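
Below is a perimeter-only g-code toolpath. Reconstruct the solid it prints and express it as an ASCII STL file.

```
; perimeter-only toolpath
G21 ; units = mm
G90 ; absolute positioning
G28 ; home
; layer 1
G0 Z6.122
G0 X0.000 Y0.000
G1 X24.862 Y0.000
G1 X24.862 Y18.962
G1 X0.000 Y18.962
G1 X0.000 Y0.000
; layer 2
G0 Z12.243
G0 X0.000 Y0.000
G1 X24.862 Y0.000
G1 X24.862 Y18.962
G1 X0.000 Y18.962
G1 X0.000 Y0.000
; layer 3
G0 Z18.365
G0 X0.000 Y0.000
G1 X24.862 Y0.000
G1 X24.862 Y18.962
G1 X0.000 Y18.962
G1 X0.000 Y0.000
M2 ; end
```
solid part
  facet normal 0.0000 0.0000 -1.0000
    outer loop
      vertex 24.862 18.962 0.000
      vertex 24.862 0.000 0.000
      vertex 0.000 0.000 0.000
    endloop
  endfacet
  facet normal 0.0000 0.0000 -1.0000
    outer loop
      vertex 0.000 18.962 0.000
      vertex 24.862 18.962 0.000
      vertex 0.000 0.000 0.000
    endloop
  endfacet
  facet normal 0.0000 0.0000 1.0000
    outer loop
      vertex 0.000 0.000 18.365
      vertex 24.862 0.000 18.365
      vertex 24.862 18.962 18.365
    endloop
  endfacet
  facet normal 0.0000 0.0000 1.0000
    outer loop
      vertex 0.000 0.000 18.365
      vertex 24.862 18.962 18.365
      vertex 0.000 18.962 18.365
    endloop
  endfacet
  facet normal 0.0000 -1.0000 0.0000
    outer loop
      vertex 0.000 0.000 0.000
      vertex 24.862 0.000 0.000
      vertex 24.862 0.000 18.365
    endloop
  endfacet
  facet normal 0.0000 -1.0000 0.0000
    outer loop
      vertex 0.000 0.000 0.000
      vertex 24.862 0.000 18.365
      vertex 0.000 0.000 18.365
    endloop
  endfacet
  facet normal 0.0000 1.0000 0.0000
    outer loop
      vertex 24.862 18.962 18.365
      vertex 24.862 18.962 0.000
      vertex 0.000 18.962 0.000
    endloop
  endfacet
  facet normal 0.0000 1.0000 0.0000
    outer loop
      vertex 0.000 18.962 18.365
      vertex 24.862 18.962 18.365
      vertex 0.000 18.962 0.000
    endloop
  endfacet
  facet normal -1.0000 0.0000 0.0000
    outer loop
      vertex 0.000 18.962 18.365
      vertex 0.000 18.962 0.000
      vertex 0.000 0.000 0.000
    endloop
  endfacet
  facet normal -1.0000 0.0000 0.0000
    outer loop
      vertex 0.000 0.000 18.365
      vertex 0.000 18.962 18.365
      vertex 0.000 0.000 0.000
    endloop
  endfacet
  facet normal 1.0000 0.0000 0.0000
    outer loop
      vertex 24.862 0.000 0.000
      vertex 24.862 18.962 0.000
      vertex 24.862 18.962 18.365
    endloop
  endfacet
  facet normal 1.0000 0.0000 0.0000
    outer loop
      vertex 24.862 0.000 0.000
      vertex 24.862 18.962 18.365
      vertex 24.862 0.000 18.365
    endloop
  endfacet
endsolid part

The G0 Z moves step by Δz≈6.122 mm. Every layer's G1 loop is the same polygon, so the solid is a straight extrusion of it from z=0 to z≈18.4. Closing with flat bottom and top caps and triangulating gives 12 facets — a rectangular box, roughly 24.9 × 19 mm footprint and 18.4 mm tall.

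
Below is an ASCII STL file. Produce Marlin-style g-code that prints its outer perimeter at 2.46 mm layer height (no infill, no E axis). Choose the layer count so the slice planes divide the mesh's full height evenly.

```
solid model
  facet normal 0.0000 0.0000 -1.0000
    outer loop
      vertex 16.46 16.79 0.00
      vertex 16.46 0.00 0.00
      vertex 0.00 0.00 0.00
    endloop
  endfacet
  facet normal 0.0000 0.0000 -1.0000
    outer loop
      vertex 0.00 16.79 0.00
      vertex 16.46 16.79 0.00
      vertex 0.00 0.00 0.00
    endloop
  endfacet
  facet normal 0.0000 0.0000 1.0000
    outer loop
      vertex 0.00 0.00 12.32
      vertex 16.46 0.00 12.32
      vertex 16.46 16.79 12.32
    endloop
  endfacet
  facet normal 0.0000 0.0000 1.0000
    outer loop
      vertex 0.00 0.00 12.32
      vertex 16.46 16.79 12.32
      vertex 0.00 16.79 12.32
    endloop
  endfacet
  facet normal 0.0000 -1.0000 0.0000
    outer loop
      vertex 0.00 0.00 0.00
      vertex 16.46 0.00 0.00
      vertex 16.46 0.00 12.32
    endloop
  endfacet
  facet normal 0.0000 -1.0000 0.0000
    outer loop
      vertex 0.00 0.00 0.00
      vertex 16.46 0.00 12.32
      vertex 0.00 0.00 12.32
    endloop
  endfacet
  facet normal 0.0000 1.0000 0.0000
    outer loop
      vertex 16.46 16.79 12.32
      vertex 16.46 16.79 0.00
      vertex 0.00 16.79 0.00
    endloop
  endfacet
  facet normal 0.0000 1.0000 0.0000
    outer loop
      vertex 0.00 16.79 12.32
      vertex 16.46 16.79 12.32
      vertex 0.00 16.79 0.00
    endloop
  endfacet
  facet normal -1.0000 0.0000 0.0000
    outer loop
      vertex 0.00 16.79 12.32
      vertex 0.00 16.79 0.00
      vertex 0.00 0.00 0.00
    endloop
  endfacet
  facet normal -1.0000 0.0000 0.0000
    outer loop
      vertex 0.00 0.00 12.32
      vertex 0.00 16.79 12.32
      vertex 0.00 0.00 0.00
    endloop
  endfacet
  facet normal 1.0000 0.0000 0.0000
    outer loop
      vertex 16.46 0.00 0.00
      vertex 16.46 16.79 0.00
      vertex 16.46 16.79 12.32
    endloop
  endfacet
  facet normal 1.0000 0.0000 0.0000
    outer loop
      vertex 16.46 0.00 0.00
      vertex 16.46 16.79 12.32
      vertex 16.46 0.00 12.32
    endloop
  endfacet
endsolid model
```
; perimeter-only toolpath
G21 ; units = mm
G90 ; absolute positioning
G28 ; home
; layer 1
G0 Z2.46
G0 X0.00 Y0.00
G1 X16.46 Y0.00
G1 X16.46 Y16.79
G1 X0.00 Y16.79
G1 X0.00 Y0.00
; layer 2
G0 Z4.93
G0 X0.00 Y0.00
G1 X16.46 Y0.00
G1 X16.46 Y16.79
G1 X0.00 Y16.79
G1 X0.00 Y0.00
; layer 3
G0 Z7.39
G0 X0.00 Y0.00
G1 X16.46 Y0.00
G1 X16.46 Y16.79
G1 X0.00 Y16.79
G1 X0.00 Y0.00
; layer 4
G0 Z9.86
G0 X0.00 Y0.00
G1 X16.46 Y0.00
G1 X16.46 Y16.79
G1 X0.00 Y16.79
G1 X0.00 Y0.00
; layer 5
G0 Z12.32
G0 X0.00 Y0.00
G1 X16.46 Y0.00
G1 X16.46 Y16.79
G1 X0.00 Y16.79
G1 X0.00 Y0.00
M2 ; end

The solid is a rectangular box, roughly 16.5 × 16.8 mm footprint and 12.3 mm tall. Slicing at Δz = 2.46 mm — 5 equal slices spanning the solid's height, so layer i sits at z = i·h/5 — gives 5 non-empty perimeters. Each is a 4-segment closed polygon; G0 lifts to the layer z and rapids to the start vertex, then G1 traces the edges.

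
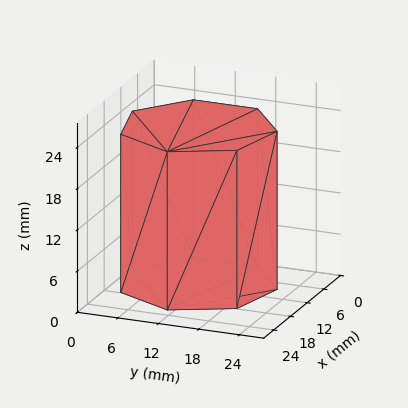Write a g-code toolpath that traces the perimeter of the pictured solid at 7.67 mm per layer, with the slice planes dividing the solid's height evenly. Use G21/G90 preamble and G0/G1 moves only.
Reading the render: the shape is a regular 7-sided prism (a cylinder approximated with 7 flat sides), circumscribed radius ≈ 11 mm, height ≈ 23 mm (dimensions read to the nearest mm from the axis ticks). For the g-code, the solid's height is divided into equal slices at the stated Δz and each level perimeter traced with G1 moves after a G0 lift.

; perimeter-only toolpath
G21 ; units = mm
G90 ; absolute positioning
G28 ; home
; layer 1
G0 Z7.67
G0 X22.00 Y11.00
G1 X17.86 Y19.60
G1 X8.55 Y21.72
G1 X1.09 Y15.77
G1 X1.09 Y6.23
G1 X8.55 Y0.28
G1 X17.86 Y2.40
G1 X22.00 Y11.00
; layer 2
G0 Z15.33
G0 X22.00 Y11.00
G1 X17.86 Y19.60
G1 X8.55 Y21.72
G1 X1.09 Y15.77
G1 X1.09 Y6.23
G1 X8.55 Y0.28
G1 X17.86 Y2.40
G1 X22.00 Y11.00
; layer 3
G0 Z23.00
G0 X22.00 Y11.00
G1 X17.86 Y19.60
G1 X8.55 Y21.72
G1 X1.09 Y15.77
G1 X1.09 Y6.23
G1 X8.55 Y0.28
G1 X17.86 Y2.40
G1 X22.00 Y11.00
M2 ; end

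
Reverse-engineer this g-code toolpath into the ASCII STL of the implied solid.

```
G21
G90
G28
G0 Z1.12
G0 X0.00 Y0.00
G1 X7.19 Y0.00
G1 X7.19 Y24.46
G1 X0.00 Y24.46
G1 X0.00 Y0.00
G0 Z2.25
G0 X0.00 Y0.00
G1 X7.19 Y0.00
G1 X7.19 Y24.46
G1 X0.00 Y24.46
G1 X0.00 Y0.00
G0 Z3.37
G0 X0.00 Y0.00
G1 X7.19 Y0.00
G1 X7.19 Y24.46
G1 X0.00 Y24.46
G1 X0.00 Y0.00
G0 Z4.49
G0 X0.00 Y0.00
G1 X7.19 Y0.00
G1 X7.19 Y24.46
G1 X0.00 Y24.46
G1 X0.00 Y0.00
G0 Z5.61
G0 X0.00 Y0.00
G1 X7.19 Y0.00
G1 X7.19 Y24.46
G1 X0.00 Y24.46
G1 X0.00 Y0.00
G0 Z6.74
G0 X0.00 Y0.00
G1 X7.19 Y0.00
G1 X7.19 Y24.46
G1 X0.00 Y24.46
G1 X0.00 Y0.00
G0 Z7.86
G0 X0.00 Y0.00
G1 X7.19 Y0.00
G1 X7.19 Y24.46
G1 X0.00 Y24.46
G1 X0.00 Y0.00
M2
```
solid part
  facet normal 0.0000 0.0000 -1.0000
    outer loop
      vertex 7.19 24.46 0.00
      vertex 7.19 0.00 0.00
      vertex 0.00 0.00 0.00
    endloop
  endfacet
  facet normal 0.0000 0.0000 -1.0000
    outer loop
      vertex 0.00 24.46 0.00
      vertex 7.19 24.46 0.00
      vertex 0.00 0.00 0.00
    endloop
  endfacet
  facet normal 0.0000 0.0000 1.0000
    outer loop
      vertex 0.00 0.00 7.86
      vertex 7.19 0.00 7.86
      vertex 7.19 24.46 7.86
    endloop
  endfacet
  facet normal 0.0000 0.0000 1.0000
    outer loop
      vertex 0.00 0.00 7.86
      vertex 7.19 24.46 7.86
      vertex 0.00 24.46 7.86
    endloop
  endfacet
  facet normal 0.0000 -1.0000 0.0000
    outer loop
      vertex 0.00 0.00 0.00
      vertex 7.19 0.00 0.00
      vertex 7.19 0.00 7.86
    endloop
  endfacet
  facet normal 0.0000 -1.0000 0.0000
    outer loop
      vertex 0.00 0.00 0.00
      vertex 7.19 0.00 7.86
      vertex 0.00 0.00 7.86
    endloop
  endfacet
  facet normal 0.0000 1.0000 0.0000
    outer loop
      vertex 7.19 24.46 7.86
      vertex 7.19 24.46 0.00
      vertex 0.00 24.46 0.00
    endloop
  endfacet
  facet normal 0.0000 1.0000 0.0000
    outer loop
      vertex 0.00 24.46 7.86
      vertex 7.19 24.46 7.86
      vertex 0.00 24.46 0.00
    endloop
  endfacet
  facet normal -1.0000 0.0000 0.0000
    outer loop
      vertex 0.00 24.46 7.86
      vertex 0.00 24.46 0.00
      vertex 0.00 0.00 0.00
    endloop
  endfacet
  facet normal -1.0000 0.0000 0.0000
    outer loop
      vertex 0.00 0.00 7.86
      vertex 0.00 24.46 7.86
      vertex 0.00 0.00 0.00
    endloop
  endfacet
  facet normal 1.0000 0.0000 0.0000
    outer loop
      vertex 7.19 0.00 0.00
      vertex 7.19 24.46 0.00
      vertex 7.19 24.46 7.86
    endloop
  endfacet
  facet normal 1.0000 0.0000 0.0000
    outer loop
      vertex 7.19 0.00 0.00
      vertex 7.19 24.46 7.86
      vertex 7.19 0.00 7.86
    endloop
  endfacet
endsolid part

The G0 Z moves step by Δz≈1.12 mm. Every layer's G1 loop is the same polygon, so the solid is a straight extrusion of it from z=0 to z≈7.86. Closing with flat bottom and top caps and triangulating gives 12 facets — a rectangular box, roughly 7.19 × 24.5 mm footprint and 7.86 mm tall.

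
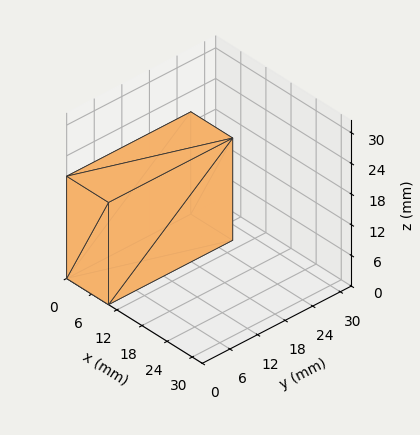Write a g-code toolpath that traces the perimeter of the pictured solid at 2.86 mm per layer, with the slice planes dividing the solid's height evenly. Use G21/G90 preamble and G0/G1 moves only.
Reading the render: the shape is a rectangular box, roughly 10 × 27 mm footprint and 20 mm tall (dimensions read to the nearest mm from the axis ticks). For the g-code, the solid's height is divided into equal slices at the stated Δz and each level perimeter traced with G1 moves after a G0 lift.

; perimeter-only toolpath
G21 ; units = mm
G90 ; absolute positioning
G28 ; home
; layer 1
G0 Z2.86
G0 X0.00 Y0.00
G1 X10.00 Y0.00
G1 X10.00 Y27.00
G1 X0.00 Y27.00
G1 X0.00 Y0.00
; layer 2
G0 Z5.71
G0 X0.00 Y0.00
G1 X10.00 Y0.00
G1 X10.00 Y27.00
G1 X0.00 Y27.00
G1 X0.00 Y0.00
; layer 3
G0 Z8.57
G0 X0.00 Y0.00
G1 X10.00 Y0.00
G1 X10.00 Y27.00
G1 X0.00 Y27.00
G1 X0.00 Y0.00
; layer 4
G0 Z11.43
G0 X0.00 Y0.00
G1 X10.00 Y0.00
G1 X10.00 Y27.00
G1 X0.00 Y27.00
G1 X0.00 Y0.00
; layer 5
G0 Z14.29
G0 X0.00 Y0.00
G1 X10.00 Y0.00
G1 X10.00 Y27.00
G1 X0.00 Y27.00
G1 X0.00 Y0.00
; layer 6
G0 Z17.14
G0 X0.00 Y0.00
G1 X10.00 Y0.00
G1 X10.00 Y27.00
G1 X0.00 Y27.00
G1 X0.00 Y0.00
; layer 7
G0 Z20.00
G0 X0.00 Y0.00
G1 X10.00 Y0.00
G1 X10.00 Y27.00
G1 X0.00 Y27.00
G1 X0.00 Y0.00
M2 ; end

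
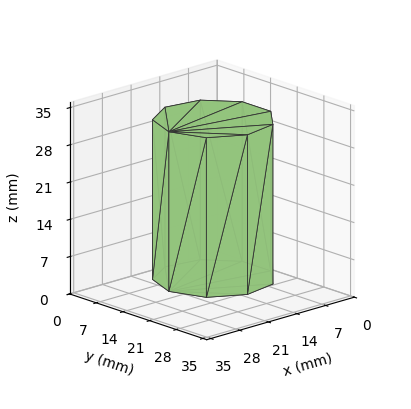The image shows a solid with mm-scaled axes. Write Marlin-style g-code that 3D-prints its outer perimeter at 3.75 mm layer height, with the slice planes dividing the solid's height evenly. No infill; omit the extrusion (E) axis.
Reading the render: the shape is a regular 9-sided prism (a cylinder approximated with 9 flat sides), circumscribed radius ≈ 11 mm, height ≈ 30 mm (dimensions read to the nearest mm from the axis ticks). For the g-code, the solid's height is divided into equal slices at the stated Δz and each level perimeter traced with G1 moves after a G0 lift.

; perimeter-only toolpath
G21 ; units = mm
G90 ; absolute positioning
G28 ; home
; layer 1
G0 Z3.75
G0 X22.00 Y11.00
G1 X19.43 Y18.07
G1 X12.91 Y21.83
G1 X5.50 Y20.53
G1 X0.66 Y14.76
G1 X0.66 Y7.24
G1 X5.50 Y1.47
G1 X12.91 Y0.17
G1 X19.43 Y3.93
G1 X22.00 Y11.00
; layer 2
G0 Z7.50
G0 X22.00 Y11.00
G1 X19.43 Y18.07
G1 X12.91 Y21.83
G1 X5.50 Y20.53
G1 X0.66 Y14.76
G1 X0.66 Y7.24
G1 X5.50 Y1.47
G1 X12.91 Y0.17
G1 X19.43 Y3.93
G1 X22.00 Y11.00
; layer 3
G0 Z11.25
G0 X22.00 Y11.00
G1 X19.43 Y18.07
G1 X12.91 Y21.83
G1 X5.50 Y20.53
G1 X0.66 Y14.76
G1 X0.66 Y7.24
G1 X5.50 Y1.47
G1 X12.91 Y0.17
G1 X19.43 Y3.93
G1 X22.00 Y11.00
; layer 4
G0 Z15.00
G0 X22.00 Y11.00
G1 X19.43 Y18.07
G1 X12.91 Y21.83
G1 X5.50 Y20.53
G1 X0.66 Y14.76
G1 X0.66 Y7.24
G1 X5.50 Y1.47
G1 X12.91 Y0.17
G1 X19.43 Y3.93
G1 X22.00 Y11.00
; layer 5
G0 Z18.75
G0 X22.00 Y11.00
G1 X19.43 Y18.07
G1 X12.91 Y21.83
G1 X5.50 Y20.53
G1 X0.66 Y14.76
G1 X0.66 Y7.24
G1 X5.50 Y1.47
G1 X12.91 Y0.17
G1 X19.43 Y3.93
G1 X22.00 Y11.00
; layer 6
G0 Z22.50
G0 X22.00 Y11.00
G1 X19.43 Y18.07
G1 X12.91 Y21.83
G1 X5.50 Y20.53
G1 X0.66 Y14.76
G1 X0.66 Y7.24
G1 X5.50 Y1.47
G1 X12.91 Y0.17
G1 X19.43 Y3.93
G1 X22.00 Y11.00
; layer 7
G0 Z26.25
G0 X22.00 Y11.00
G1 X19.43 Y18.07
G1 X12.91 Y21.83
G1 X5.50 Y20.53
G1 X0.66 Y14.76
G1 X0.66 Y7.24
G1 X5.50 Y1.47
G1 X12.91 Y0.17
G1 X19.43 Y3.93
G1 X22.00 Y11.00
; layer 8
G0 Z30.00
G0 X22.00 Y11.00
G1 X19.43 Y18.07
G1 X12.91 Y21.83
G1 X5.50 Y20.53
G1 X0.66 Y14.76
G1 X0.66 Y7.24
G1 X5.50 Y1.47
G1 X12.91 Y0.17
G1 X19.43 Y3.93
G1 X22.00 Y11.00
M2 ; end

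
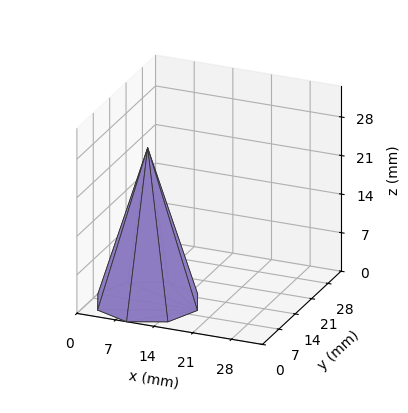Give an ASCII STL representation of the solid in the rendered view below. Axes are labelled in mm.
Reading the render: the shape is a regular 8-sided pyramid, base circumscribed radius ≈ 9 mm, apex at z ≈ 28 mm (dimensions read to the nearest mm from the axis ticks). For the STL, each face is triangulated and given an outward normal.

solid part
  facet normal 0.0000 0.0000 -1.0000
    outer loop
      vertex 9.00 18.00 0.00
      vertex 15.36 15.36 0.00
      vertex 18.00 9.00 0.00
    endloop
  endfacet
  facet normal 0.0000 0.0000 -1.0000
    outer loop
      vertex 2.64 15.36 0.00
      vertex 9.00 18.00 0.00
      vertex 18.00 9.00 0.00
    endloop
  endfacet
  facet normal 0.0000 0.0000 -1.0000
    outer loop
      vertex 0.00 9.00 0.00
      vertex 2.64 15.36 0.00
      vertex 18.00 9.00 0.00
    endloop
  endfacet
  facet normal 0.0000 0.0000 -1.0000
    outer loop
      vertex 2.64 2.64 0.00
      vertex 0.00 9.00 0.00
      vertex 18.00 9.00 0.00
    endloop
  endfacet
  facet normal 0.0000 0.0000 -1.0000
    outer loop
      vertex 9.00 0.00 0.00
      vertex 2.64 2.64 0.00
      vertex 18.00 9.00 0.00
    endloop
  endfacet
  facet normal 0.0000 0.0000 -1.0000
    outer loop
      vertex 15.36 2.64 0.00
      vertex 9.00 0.00 0.00
      vertex 18.00 9.00 0.00
    endloop
  endfacet
  facet normal 0.8854 0.3675 0.2846
    outer loop
      vertex 18.00 9.00 0.00
      vertex 15.36 15.36 0.00
      vertex 9.00 9.00 28.00
    endloop
  endfacet
  facet normal 0.3675 0.8854 0.2846
    outer loop
      vertex 15.36 15.36 0.00
      vertex 9.00 18.00 0.00
      vertex 9.00 9.00 28.00
    endloop
  endfacet
  facet normal -0.3675 0.8854 0.2846
    outer loop
      vertex 9.00 18.00 0.00
      vertex 2.64 15.36 0.00
      vertex 9.00 9.00 28.00
    endloop
  endfacet
  facet normal -0.8854 0.3675 0.2846
    outer loop
      vertex 2.64 15.36 0.00
      vertex 0.00 9.00 0.00
      vertex 9.00 9.00 28.00
    endloop
  endfacet
  facet normal -0.8854 -0.3675 0.2846
    outer loop
      vertex 0.00 9.00 0.00
      vertex 2.64 2.64 0.00
      vertex 9.00 9.00 28.00
    endloop
  endfacet
  facet normal -0.3675 -0.8854 0.2846
    outer loop
      vertex 2.64 2.64 0.00
      vertex 9.00 0.00 0.00
      vertex 9.00 9.00 28.00
    endloop
  endfacet
  facet normal 0.3675 -0.8854 0.2846
    outer loop
      vertex 9.00 0.00 0.00
      vertex 15.36 2.64 0.00
      vertex 9.00 9.00 28.00
    endloop
  endfacet
  facet normal 0.8854 -0.3675 0.2846
    outer loop
      vertex 15.36 2.64 0.00
      vertex 18.00 9.00 0.00
      vertex 9.00 9.00 28.00
    endloop
  endfacet
endsolid part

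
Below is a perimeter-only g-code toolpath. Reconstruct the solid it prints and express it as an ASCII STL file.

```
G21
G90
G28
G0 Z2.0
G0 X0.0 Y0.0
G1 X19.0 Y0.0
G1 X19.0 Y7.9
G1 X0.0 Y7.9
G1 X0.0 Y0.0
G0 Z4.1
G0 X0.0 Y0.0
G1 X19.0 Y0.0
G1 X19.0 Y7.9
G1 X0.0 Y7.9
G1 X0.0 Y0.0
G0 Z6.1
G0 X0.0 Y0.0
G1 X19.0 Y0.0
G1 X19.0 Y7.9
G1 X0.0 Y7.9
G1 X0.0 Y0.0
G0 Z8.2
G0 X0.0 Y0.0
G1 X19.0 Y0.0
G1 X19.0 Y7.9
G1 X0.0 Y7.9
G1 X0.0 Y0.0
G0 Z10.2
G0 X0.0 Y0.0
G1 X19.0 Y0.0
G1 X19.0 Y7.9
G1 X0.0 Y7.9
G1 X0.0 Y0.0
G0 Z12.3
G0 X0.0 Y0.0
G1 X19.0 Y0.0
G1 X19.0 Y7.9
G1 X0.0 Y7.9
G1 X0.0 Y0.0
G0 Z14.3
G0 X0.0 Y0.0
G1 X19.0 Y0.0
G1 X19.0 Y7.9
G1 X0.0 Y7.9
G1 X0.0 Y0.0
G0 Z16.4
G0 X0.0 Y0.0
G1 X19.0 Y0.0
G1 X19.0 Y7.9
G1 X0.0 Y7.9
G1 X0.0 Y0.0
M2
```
solid part
  facet normal 0.0000 0.0000 -1.0000
    outer loop
      vertex 19.0 7.9 0.0
      vertex 19.0 0.0 0.0
      vertex 0.0 0.0 0.0
    endloop
  endfacet
  facet normal 0.0000 0.0000 -1.0000
    outer loop
      vertex 0.0 7.9 0.0
      vertex 19.0 7.9 0.0
      vertex 0.0 0.0 0.0
    endloop
  endfacet
  facet normal 0.0000 0.0000 1.0000
    outer loop
      vertex 0.0 0.0 16.4
      vertex 19.0 0.0 16.4
      vertex 19.0 7.9 16.4
    endloop
  endfacet
  facet normal 0.0000 0.0000 1.0000
    outer loop
      vertex 0.0 0.0 16.4
      vertex 19.0 7.9 16.4
      vertex 0.0 7.9 16.4
    endloop
  endfacet
  facet normal 0.0000 -1.0000 0.0000
    outer loop
      vertex 0.0 0.0 0.0
      vertex 19.0 0.0 0.0
      vertex 19.0 0.0 16.4
    endloop
  endfacet
  facet normal 0.0000 -1.0000 0.0000
    outer loop
      vertex 0.0 0.0 0.0
      vertex 19.0 0.0 16.4
      vertex 0.0 0.0 16.4
    endloop
  endfacet
  facet normal 0.0000 1.0000 0.0000
    outer loop
      vertex 19.0 7.9 16.4
      vertex 19.0 7.9 0.0
      vertex 0.0 7.9 0.0
    endloop
  endfacet
  facet normal 0.0000 1.0000 0.0000
    outer loop
      vertex 0.0 7.9 16.4
      vertex 19.0 7.9 16.4
      vertex 0.0 7.9 0.0
    endloop
  endfacet
  facet normal -1.0000 0.0000 0.0000
    outer loop
      vertex 0.0 7.9 16.4
      vertex 0.0 7.9 0.0
      vertex 0.0 0.0 0.0
    endloop
  endfacet
  facet normal -1.0000 0.0000 0.0000
    outer loop
      vertex 0.0 0.0 16.4
      vertex 0.0 7.9 16.4
      vertex 0.0 0.0 0.0
    endloop
  endfacet
  facet normal 1.0000 0.0000 0.0000
    outer loop
      vertex 19.0 0.0 0.0
      vertex 19.0 7.9 0.0
      vertex 19.0 7.9 16.4
    endloop
  endfacet
  facet normal 1.0000 0.0000 0.0000
    outer loop
      vertex 19.0 0.0 0.0
      vertex 19.0 7.9 16.4
      vertex 19.0 0.0 16.4
    endloop
  endfacet
endsolid part

The G0 Z moves step by Δz≈2.0 mm. Every layer's G1 loop is the same polygon, so the solid is a straight extrusion of it from z=0 to z≈16.4. Closing with flat bottom and top caps and triangulating gives 12 facets — a rectangular box, roughly 19 × 7.9 mm footprint and 16.4 mm tall.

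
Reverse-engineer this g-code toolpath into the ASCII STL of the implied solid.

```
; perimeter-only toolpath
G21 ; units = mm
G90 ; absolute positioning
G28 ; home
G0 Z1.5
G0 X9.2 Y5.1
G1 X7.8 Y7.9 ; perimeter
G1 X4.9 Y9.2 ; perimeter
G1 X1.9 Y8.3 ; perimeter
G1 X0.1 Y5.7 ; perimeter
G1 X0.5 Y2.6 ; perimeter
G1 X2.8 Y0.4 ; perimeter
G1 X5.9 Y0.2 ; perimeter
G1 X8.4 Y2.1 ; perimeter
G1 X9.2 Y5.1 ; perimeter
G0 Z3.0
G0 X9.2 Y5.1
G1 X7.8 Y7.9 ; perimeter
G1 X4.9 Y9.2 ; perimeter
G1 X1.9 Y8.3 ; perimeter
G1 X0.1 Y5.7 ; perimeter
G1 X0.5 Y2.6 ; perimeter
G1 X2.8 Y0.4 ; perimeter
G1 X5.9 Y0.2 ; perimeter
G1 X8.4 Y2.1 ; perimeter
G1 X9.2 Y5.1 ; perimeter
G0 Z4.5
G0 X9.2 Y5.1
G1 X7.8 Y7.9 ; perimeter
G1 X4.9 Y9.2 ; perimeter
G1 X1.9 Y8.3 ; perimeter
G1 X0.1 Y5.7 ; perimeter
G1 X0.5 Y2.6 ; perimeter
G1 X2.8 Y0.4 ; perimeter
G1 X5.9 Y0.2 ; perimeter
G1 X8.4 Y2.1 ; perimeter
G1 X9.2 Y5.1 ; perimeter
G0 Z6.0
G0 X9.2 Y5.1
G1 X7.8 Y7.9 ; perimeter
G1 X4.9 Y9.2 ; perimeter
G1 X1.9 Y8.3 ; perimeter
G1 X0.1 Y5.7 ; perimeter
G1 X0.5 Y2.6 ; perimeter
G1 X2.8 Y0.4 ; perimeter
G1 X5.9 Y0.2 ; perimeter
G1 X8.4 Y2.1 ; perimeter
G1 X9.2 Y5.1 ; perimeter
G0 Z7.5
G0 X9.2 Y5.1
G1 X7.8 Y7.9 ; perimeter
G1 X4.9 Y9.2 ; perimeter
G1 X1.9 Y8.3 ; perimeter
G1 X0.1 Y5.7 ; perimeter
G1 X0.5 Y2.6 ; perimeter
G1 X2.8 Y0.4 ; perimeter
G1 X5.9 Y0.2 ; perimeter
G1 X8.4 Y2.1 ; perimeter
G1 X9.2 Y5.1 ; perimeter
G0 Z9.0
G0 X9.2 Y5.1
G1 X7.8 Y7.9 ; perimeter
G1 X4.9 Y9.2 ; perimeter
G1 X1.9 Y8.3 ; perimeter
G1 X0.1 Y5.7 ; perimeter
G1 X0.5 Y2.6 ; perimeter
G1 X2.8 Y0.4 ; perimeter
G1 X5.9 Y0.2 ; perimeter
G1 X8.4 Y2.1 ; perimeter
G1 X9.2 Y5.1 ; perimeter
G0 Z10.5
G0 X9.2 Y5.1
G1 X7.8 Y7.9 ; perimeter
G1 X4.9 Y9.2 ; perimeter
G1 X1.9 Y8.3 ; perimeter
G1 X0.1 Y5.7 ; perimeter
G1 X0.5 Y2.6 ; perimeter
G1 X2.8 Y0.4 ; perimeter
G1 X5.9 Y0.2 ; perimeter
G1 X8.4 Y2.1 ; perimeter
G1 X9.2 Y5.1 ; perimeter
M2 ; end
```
solid part
  facet normal 0.0000 0.0000 -1.0000
    outer loop
      vertex 4.9 9.2 0.0
      vertex 7.8 7.9 0.0
      vertex 9.2 5.1 0.0
    endloop
  endfacet
  facet normal 0.0000 0.0000 -1.0000
    outer loop
      vertex 1.9 8.3 0.0
      vertex 4.9 9.2 0.0
      vertex 9.2 5.1 0.0
    endloop
  endfacet
  facet normal 0.0000 0.0000 -1.0000
    outer loop
      vertex 0.1 5.7 0.0
      vertex 1.9 8.3 0.0
      vertex 9.2 5.1 0.0
    endloop
  endfacet
  facet normal 0.0000 0.0000 -1.0000
    outer loop
      vertex 0.5 2.6 0.0
      vertex 0.1 5.7 0.0
      vertex 9.2 5.1 0.0
    endloop
  endfacet
  facet normal 0.0000 0.0000 -1.0000
    outer loop
      vertex 2.8 0.4 0.0
      vertex 0.5 2.6 0.0
      vertex 9.2 5.1 0.0
    endloop
  endfacet
  facet normal 0.0000 0.0000 -1.0000
    outer loop
      vertex 5.9 0.2 0.0
      vertex 2.8 0.4 0.0
      vertex 9.2 5.1 0.0
    endloop
  endfacet
  facet normal 0.0000 0.0000 -1.0000
    outer loop
      vertex 8.4 2.1 0.0
      vertex 5.9 0.2 0.0
      vertex 9.2 5.1 0.0
    endloop
  endfacet
  facet normal 0.0000 0.0000 1.0000
    outer loop
      vertex 9.2 5.1 10.5
      vertex 7.8 7.9 10.5
      vertex 4.9 9.2 10.5
    endloop
  endfacet
  facet normal 0.0000 0.0000 1.0000
    outer loop
      vertex 9.2 5.1 10.5
      vertex 4.9 9.2 10.5
      vertex 1.9 8.3 10.5
    endloop
  endfacet
  facet normal 0.0000 0.0000 1.0000
    outer loop
      vertex 9.2 5.1 10.5
      vertex 1.9 8.3 10.5
      vertex 0.1 5.7 10.5
    endloop
  endfacet
  facet normal 0.0000 0.0000 1.0000
    outer loop
      vertex 9.2 5.1 10.5
      vertex 0.1 5.7 10.5
      vertex 0.5 2.6 10.5
    endloop
  endfacet
  facet normal 0.0000 0.0000 1.0000
    outer loop
      vertex 9.2 5.1 10.5
      vertex 0.5 2.6 10.5
      vertex 2.8 0.4 10.5
    endloop
  endfacet
  facet normal 0.0000 0.0000 1.0000
    outer loop
      vertex 9.2 5.1 10.5
      vertex 2.8 0.4 10.5
      vertex 5.9 0.2 10.5
    endloop
  endfacet
  facet normal 0.0000 0.0000 1.0000
    outer loop
      vertex 9.2 5.1 10.5
      vertex 5.9 0.2 10.5
      vertex 8.4 2.1 10.5
    endloop
  endfacet
  facet normal 0.8944 0.4472 0.0000
    outer loop
      vertex 9.2 5.1 0.0
      vertex 7.8 7.9 0.0
      vertex 7.8 7.9 10.5
    endloop
  endfacet
  facet normal 0.8944 0.4472 0.0000
    outer loop
      vertex 9.2 5.1 0.0
      vertex 7.8 7.9 10.5
      vertex 9.2 5.1 10.5
    endloop
  endfacet
  facet normal 0.4091 0.9125 0.0000
    outer loop
      vertex 7.8 7.9 0.0
      vertex 4.9 9.2 0.0
      vertex 4.9 9.2 10.5
    endloop
  endfacet
  facet normal 0.4091 0.9125 0.0000
    outer loop
      vertex 7.8 7.9 0.0
      vertex 4.9 9.2 10.5
      vertex 7.8 7.9 10.5
    endloop
  endfacet
  facet normal -0.2873 0.9578 0.0000
    outer loop
      vertex 4.9 9.2 0.0
      vertex 1.9 8.3 0.0
      vertex 1.9 8.3 10.5
    endloop
  endfacet
  facet normal -0.2873 0.9578 0.0000
    outer loop
      vertex 4.9 9.2 0.0
      vertex 1.9 8.3 10.5
      vertex 4.9 9.2 10.5
    endloop
  endfacet
  facet normal -0.8222 0.5692 0.0000
    outer loop
      vertex 1.9 8.3 0.0
      vertex 0.1 5.7 0.0
      vertex 0.1 5.7 10.5
    endloop
  endfacet
  facet normal -0.8222 0.5692 0.0000
    outer loop
      vertex 1.9 8.3 0.0
      vertex 0.1 5.7 10.5
      vertex 1.9 8.3 10.5
    endloop
  endfacet
  facet normal -0.9918 -0.1280 0.0000
    outer loop
      vertex 0.1 5.7 0.0
      vertex 0.5 2.6 0.0
      vertex 0.5 2.6 10.5
    endloop
  endfacet
  facet normal -0.9918 -0.1280 0.0000
    outer loop
      vertex 0.1 5.7 0.0
      vertex 0.5 2.6 10.5
      vertex 0.1 5.7 10.5
    endloop
  endfacet
  facet normal -0.6912 -0.7226 0.0000
    outer loop
      vertex 0.5 2.6 0.0
      vertex 2.8 0.4 0.0
      vertex 2.8 0.4 10.5
    endloop
  endfacet
  facet normal -0.6912 -0.7226 0.0000
    outer loop
      vertex 0.5 2.6 0.0
      vertex 2.8 0.4 10.5
      vertex 0.5 2.6 10.5
    endloop
  endfacet
  facet normal -0.0644 -0.9979 0.0000
    outer loop
      vertex 2.8 0.4 0.0
      vertex 5.9 0.2 0.0
      vertex 5.9 0.2 10.5
    endloop
  endfacet
  facet normal -0.0644 -0.9979 0.0000
    outer loop
      vertex 2.8 0.4 0.0
      vertex 5.9 0.2 10.5
      vertex 2.8 0.4 10.5
    endloop
  endfacet
  facet normal 0.6051 -0.7962 0.0000
    outer loop
      vertex 5.9 0.2 0.0
      vertex 8.4 2.1 0.0
      vertex 8.4 2.1 10.5
    endloop
  endfacet
  facet normal 0.6051 -0.7962 0.0000
    outer loop
      vertex 5.9 0.2 0.0
      vertex 8.4 2.1 10.5
      vertex 5.9 0.2 10.5
    endloop
  endfacet
  facet normal 0.9662 -0.2577 0.0000
    outer loop
      vertex 8.4 2.1 0.0
      vertex 9.2 5.1 0.0
      vertex 9.2 5.1 10.5
    endloop
  endfacet
  facet normal 0.9662 -0.2577 0.0000
    outer loop
      vertex 8.4 2.1 0.0
      vertex 9.2 5.1 10.5
      vertex 8.4 2.1 10.5
    endloop
  endfacet
endsolid part

The G0 Z moves step by Δz≈1.5 mm. Every layer's G1 loop is the same polygon, so the solid is a straight extrusion of it from z=0 to z≈10.5. Closing with flat bottom and top caps and triangulating gives 32 facets — a regular 9-sided prism (a cylinder approximated with 9 flat sides), circumscribed radius ≈ 4.6 mm, height ≈ 10.5 mm.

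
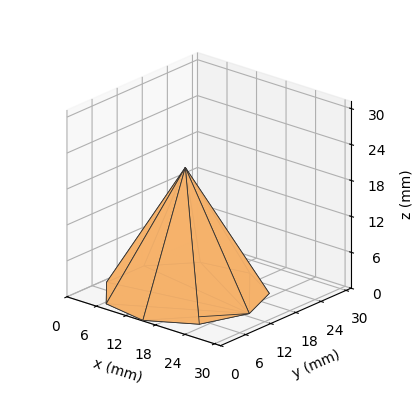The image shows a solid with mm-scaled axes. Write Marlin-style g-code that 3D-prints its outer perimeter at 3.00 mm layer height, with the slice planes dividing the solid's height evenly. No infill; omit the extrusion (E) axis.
Reading the render: the shape is a regular 9-sided pyramid, base circumscribed radius ≈ 13 mm, apex at z ≈ 21 mm (dimensions read to the nearest mm from the axis ticks). For the g-code, the solid's height is divided into equal slices at the stated Δz and each level perimeter traced with G1 moves after a G0 lift.

; perimeter-only toolpath
G21 ; units = mm
G90 ; absolute positioning
G28 ; home
; layer 1
G0 Z3.00
G0 X24.14 Y13.00
G1 X21.54 Y20.17
G1 X14.94 Y23.97
G1 X7.43 Y22.65
G1 X2.53 Y16.81
G1 X2.53 Y9.19
G1 X7.43 Y3.35
G1 X14.94 Y2.03
G1 X21.54 Y5.83
G1 X24.14 Y13.00
; layer 2
G0 Z6.00
G0 X22.29 Y13.00
G1 X20.11 Y18.97
G1 X14.61 Y22.14
G1 X8.36 Y21.04
G1 X4.27 Y16.18
G1 X4.27 Y9.82
G1 X8.36 Y4.96
G1 X14.61 Y3.86
G1 X20.11 Y7.03
G1 X22.29 Y13.00
; layer 3
G0 Z9.00
G0 X20.43 Y13.00
G1 X18.69 Y17.78
G1 X14.29 Y20.31
G1 X9.29 Y19.43
G1 X6.02 Y15.54
G1 X6.02 Y10.46
G1 X9.29 Y6.57
G1 X14.29 Y5.69
G1 X18.69 Y8.22
G1 X20.43 Y13.00
; layer 4
G0 Z12.00
G0 X18.57 Y13.00
G1 X17.27 Y16.58
G1 X13.97 Y18.49
G1 X10.21 Y17.83
G1 X7.76 Y14.91
G1 X7.76 Y11.09
G1 X10.21 Y8.17
G1 X13.97 Y7.51
G1 X17.27 Y9.42
G1 X18.57 Y13.00
; layer 5
G0 Z15.00
G0 X16.71 Y13.00
G1 X15.85 Y15.39
G1 X13.65 Y16.66
G1 X11.14 Y16.22
G1 X9.51 Y14.27
G1 X9.51 Y11.73
G1 X11.14 Y9.78
G1 X13.65 Y9.34
G1 X15.85 Y10.61
G1 X16.71 Y13.00
; layer 6
G0 Z18.00
G0 X14.86 Y13.00
G1 X14.42 Y14.19
G1 X13.32 Y14.83
G1 X12.07 Y14.61
G1 X11.25 Y13.64
G1 X11.25 Y12.36
G1 X12.07 Y11.39
G1 X13.32 Y11.17
G1 X14.42 Y11.81
G1 X14.86 Y13.00
M2 ; end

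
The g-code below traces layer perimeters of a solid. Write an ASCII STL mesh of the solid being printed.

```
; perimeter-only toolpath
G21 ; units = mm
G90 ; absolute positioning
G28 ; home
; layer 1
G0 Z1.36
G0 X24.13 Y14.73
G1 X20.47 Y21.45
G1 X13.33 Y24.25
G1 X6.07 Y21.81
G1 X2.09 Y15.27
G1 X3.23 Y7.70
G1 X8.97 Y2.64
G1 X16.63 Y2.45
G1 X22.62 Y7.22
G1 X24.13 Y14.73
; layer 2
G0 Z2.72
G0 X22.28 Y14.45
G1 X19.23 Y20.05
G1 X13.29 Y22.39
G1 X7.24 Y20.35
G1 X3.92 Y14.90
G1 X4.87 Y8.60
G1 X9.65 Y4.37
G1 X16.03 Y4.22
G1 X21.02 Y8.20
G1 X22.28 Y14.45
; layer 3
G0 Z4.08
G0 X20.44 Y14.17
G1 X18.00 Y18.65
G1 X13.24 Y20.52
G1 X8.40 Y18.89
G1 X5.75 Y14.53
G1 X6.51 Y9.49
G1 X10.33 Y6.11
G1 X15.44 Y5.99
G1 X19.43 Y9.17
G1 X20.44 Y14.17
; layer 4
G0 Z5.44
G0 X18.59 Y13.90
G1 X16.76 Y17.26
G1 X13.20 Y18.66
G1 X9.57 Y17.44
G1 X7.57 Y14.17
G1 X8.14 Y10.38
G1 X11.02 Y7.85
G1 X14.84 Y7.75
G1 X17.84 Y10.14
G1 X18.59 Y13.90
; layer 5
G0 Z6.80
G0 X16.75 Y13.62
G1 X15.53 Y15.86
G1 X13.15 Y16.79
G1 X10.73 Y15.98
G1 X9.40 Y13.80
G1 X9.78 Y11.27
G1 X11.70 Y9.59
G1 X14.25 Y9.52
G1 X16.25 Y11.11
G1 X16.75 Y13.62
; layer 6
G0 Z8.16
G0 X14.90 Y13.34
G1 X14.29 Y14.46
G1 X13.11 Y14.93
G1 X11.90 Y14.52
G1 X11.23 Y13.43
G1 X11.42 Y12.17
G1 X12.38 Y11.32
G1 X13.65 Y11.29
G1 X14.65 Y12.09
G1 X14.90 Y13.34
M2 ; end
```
solid part
  facet normal 0.0000 0.0000 -1.0000
    outer loop
      vertex 13.38 26.12 0.00
      vertex 21.70 22.85 0.00
      vertex 25.97 15.01 0.00
    endloop
  endfacet
  facet normal 0.0000 0.0000 -1.0000
    outer loop
      vertex 4.91 23.27 0.00
      vertex 13.38 26.12 0.00
      vertex 25.97 15.01 0.00
    endloop
  endfacet
  facet normal 0.0000 0.0000 -1.0000
    outer loop
      vertex 0.26 15.64 0.00
      vertex 4.91 23.27 0.00
      vertex 25.97 15.01 0.00
    endloop
  endfacet
  facet normal 0.0000 0.0000 -1.0000
    outer loop
      vertex 1.59 6.81 0.00
      vertex 0.26 15.64 0.00
      vertex 25.97 15.01 0.00
    endloop
  endfacet
  facet normal 0.0000 0.0000 -1.0000
    outer loop
      vertex 8.29 0.90 0.00
      vertex 1.59 6.81 0.00
      vertex 25.97 15.01 0.00
    endloop
  endfacet
  facet normal 0.0000 0.0000 -1.0000
    outer loop
      vertex 17.22 0.68 0.00
      vertex 8.29 0.90 0.00
      vertex 25.97 15.01 0.00
    endloop
  endfacet
  facet normal 0.0000 0.0000 -1.0000
    outer loop
      vertex 24.21 6.25 0.00
      vertex 17.22 0.68 0.00
      vertex 25.97 15.01 0.00
    endloop
  endfacet
  facet normal 0.5383 0.2932 0.7901
    outer loop
      vertex 25.97 15.01 0.00
      vertex 21.70 22.85 0.00
      vertex 13.06 13.06 9.52
    endloop
  endfacet
  facet normal 0.2242 0.5705 0.7901
    outer loop
      vertex 21.70 22.85 0.00
      vertex 13.38 26.12 0.00
      vertex 13.06 13.06 9.52
    endloop
  endfacet
  facet normal -0.1954 0.5808 0.7902
    outer loop
      vertex 13.38 26.12 0.00
      vertex 4.91 23.27 0.00
      vertex 13.06 13.06 9.52
    endloop
  endfacet
  facet normal -0.5234 0.3190 0.7901
    outer loop
      vertex 4.91 23.27 0.00
      vertex 0.26 15.64 0.00
      vertex 13.06 13.06 9.52
    endloop
  endfacet
  facet normal -0.6061 -0.0913 0.7902
    outer loop
      vertex 0.26 15.64 0.00
      vertex 1.59 6.81 0.00
      vertex 13.06 13.06 9.52
    endloop
  endfacet
  facet normal -0.4054 -0.4596 0.7902
    outer loop
      vertex 1.59 6.81 0.00
      vertex 8.29 0.90 0.00
      vertex 13.06 13.06 9.52
    endloop
  endfacet
  facet normal -0.0151 -0.6127 0.7902
    outer loop
      vertex 8.29 0.90 0.00
      vertex 17.22 0.68 0.00
      vertex 13.06 13.06 9.52
    endloop
  endfacet
  facet normal 0.3819 -0.4793 0.7902
    outer loop
      vertex 17.22 0.68 0.00
      vertex 24.21 6.25 0.00
      vertex 13.06 13.06 9.52
    endloop
  endfacet
  facet normal 0.6009 -0.1207 0.7902
    outer loop
      vertex 24.21 6.25 0.00
      vertex 25.97 15.01 0.00
      vertex 13.06 13.06 9.52
    endloop
  endfacet
endsolid part

The G0 Z moves step by Δz≈1.36 mm. The G1 loops shrink linearly with z, so the solid tapers from its base footprint up to z≈9.52. Closing with a flat bottom cap and the tapered top and triangulating gives 16 facets — a regular 9-sided pyramid, base circumscribed radius ≈ 13.1 mm, apex at z ≈ 9.52 mm.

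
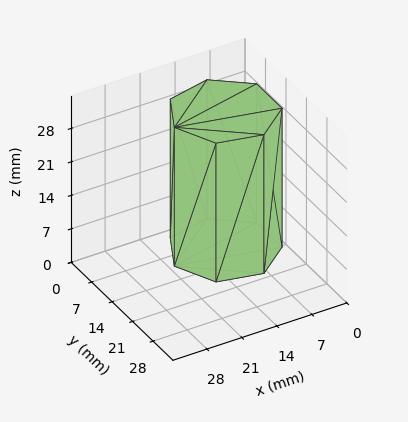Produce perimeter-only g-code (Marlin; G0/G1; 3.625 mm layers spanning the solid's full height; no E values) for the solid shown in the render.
Reading the render: the shape is a regular 7-sided prism (a cylinder approximated with 7 flat sides), circumscribed radius ≈ 10 mm, height ≈ 29 mm (dimensions read to the nearest mm from the axis ticks). For the g-code, the solid's height is divided into equal slices at the stated Δz and each level perimeter traced with G1 moves after a G0 lift.

; perimeter-only toolpath
G21 ; units = mm
G90 ; absolute positioning
G28 ; home
; layer 1
G0 Z3.625
G0 X20.000 Y10.000
G1 X16.235 Y17.818
G1 X7.775 Y19.749
G1 X0.990 Y14.339
G1 X0.990 Y5.661
G1 X7.775 Y0.251
G1 X16.235 Y2.182
G1 X20.000 Y10.000
; layer 2
G0 Z7.250
G0 X20.000 Y10.000
G1 X16.235 Y17.818
G1 X7.775 Y19.749
G1 X0.990 Y14.339
G1 X0.990 Y5.661
G1 X7.775 Y0.251
G1 X16.235 Y2.182
G1 X20.000 Y10.000
; layer 3
G0 Z10.875
G0 X20.000 Y10.000
G1 X16.235 Y17.818
G1 X7.775 Y19.749
G1 X0.990 Y14.339
G1 X0.990 Y5.661
G1 X7.775 Y0.251
G1 X16.235 Y2.182
G1 X20.000 Y10.000
; layer 4
G0 Z14.500
G0 X20.000 Y10.000
G1 X16.235 Y17.818
G1 X7.775 Y19.749
G1 X0.990 Y14.339
G1 X0.990 Y5.661
G1 X7.775 Y0.251
G1 X16.235 Y2.182
G1 X20.000 Y10.000
; layer 5
G0 Z18.125
G0 X20.000 Y10.000
G1 X16.235 Y17.818
G1 X7.775 Y19.749
G1 X0.990 Y14.339
G1 X0.990 Y5.661
G1 X7.775 Y0.251
G1 X16.235 Y2.182
G1 X20.000 Y10.000
; layer 6
G0 Z21.750
G0 X20.000 Y10.000
G1 X16.235 Y17.818
G1 X7.775 Y19.749
G1 X0.990 Y14.339
G1 X0.990 Y5.661
G1 X7.775 Y0.251
G1 X16.235 Y2.182
G1 X20.000 Y10.000
; layer 7
G0 Z25.375
G0 X20.000 Y10.000
G1 X16.235 Y17.818
G1 X7.775 Y19.749
G1 X0.990 Y14.339
G1 X0.990 Y5.661
G1 X7.775 Y0.251
G1 X16.235 Y2.182
G1 X20.000 Y10.000
; layer 8
G0 Z29.000
G0 X20.000 Y10.000
G1 X16.235 Y17.818
G1 X7.775 Y19.749
G1 X0.990 Y14.339
G1 X0.990 Y5.661
G1 X7.775 Y0.251
G1 X16.235 Y2.182
G1 X20.000 Y10.000
M2 ; end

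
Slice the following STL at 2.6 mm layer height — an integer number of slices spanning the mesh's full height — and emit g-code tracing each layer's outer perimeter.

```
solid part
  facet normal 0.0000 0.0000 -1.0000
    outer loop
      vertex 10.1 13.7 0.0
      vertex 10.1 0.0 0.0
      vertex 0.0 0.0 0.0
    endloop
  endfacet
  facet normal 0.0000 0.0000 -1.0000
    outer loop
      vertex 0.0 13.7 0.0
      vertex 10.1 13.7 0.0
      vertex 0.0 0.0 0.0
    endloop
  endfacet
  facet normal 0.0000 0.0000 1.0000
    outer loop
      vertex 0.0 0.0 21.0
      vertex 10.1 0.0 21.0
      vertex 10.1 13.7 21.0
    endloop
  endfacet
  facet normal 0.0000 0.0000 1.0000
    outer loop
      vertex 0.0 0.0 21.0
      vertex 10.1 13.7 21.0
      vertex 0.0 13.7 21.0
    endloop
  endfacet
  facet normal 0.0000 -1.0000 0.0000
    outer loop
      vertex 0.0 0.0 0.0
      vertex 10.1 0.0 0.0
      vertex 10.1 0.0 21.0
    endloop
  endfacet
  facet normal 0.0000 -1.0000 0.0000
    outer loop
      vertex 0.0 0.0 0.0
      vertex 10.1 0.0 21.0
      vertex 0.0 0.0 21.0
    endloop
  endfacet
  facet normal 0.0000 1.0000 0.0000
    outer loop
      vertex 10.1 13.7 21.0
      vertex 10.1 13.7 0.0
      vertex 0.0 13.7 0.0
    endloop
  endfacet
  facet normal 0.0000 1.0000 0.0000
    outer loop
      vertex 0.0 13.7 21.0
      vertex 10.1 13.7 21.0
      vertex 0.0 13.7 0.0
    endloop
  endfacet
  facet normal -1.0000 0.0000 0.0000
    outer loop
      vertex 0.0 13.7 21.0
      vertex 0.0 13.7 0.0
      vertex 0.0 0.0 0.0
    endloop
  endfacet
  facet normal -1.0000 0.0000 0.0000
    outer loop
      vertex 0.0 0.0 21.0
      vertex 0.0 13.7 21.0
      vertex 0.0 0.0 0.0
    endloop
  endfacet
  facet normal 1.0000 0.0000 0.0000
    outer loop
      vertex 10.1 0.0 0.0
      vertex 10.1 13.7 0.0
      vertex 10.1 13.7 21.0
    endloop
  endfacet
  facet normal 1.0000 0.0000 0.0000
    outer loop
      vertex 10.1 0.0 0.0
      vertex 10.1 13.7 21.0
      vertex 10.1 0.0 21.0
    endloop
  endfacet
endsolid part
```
; perimeter-only toolpath
G21 ; units = mm
G90 ; absolute positioning
G28 ; home
; layer 1
G0 Z2.6
G0 X0.0 Y0.0
G1 X10.1 Y0.0
G1 X10.1 Y13.7
G1 X0.0 Y13.7
G1 X0.0 Y0.0
; layer 2
G0 Z5.2
G0 X0.0 Y0.0
G1 X10.1 Y0.0
G1 X10.1 Y13.7
G1 X0.0 Y13.7
G1 X0.0 Y0.0
; layer 3
G0 Z7.9
G0 X0.0 Y0.0
G1 X10.1 Y0.0
G1 X10.1 Y13.7
G1 X0.0 Y13.7
G1 X0.0 Y0.0
; layer 4
G0 Z10.5
G0 X0.0 Y0.0
G1 X10.1 Y0.0
G1 X10.1 Y13.7
G1 X0.0 Y13.7
G1 X0.0 Y0.0
; layer 5
G0 Z13.1
G0 X0.0 Y0.0
G1 X10.1 Y0.0
G1 X10.1 Y13.7
G1 X0.0 Y13.7
G1 X0.0 Y0.0
; layer 6
G0 Z15.8
G0 X0.0 Y0.0
G1 X10.1 Y0.0
G1 X10.1 Y13.7
G1 X0.0 Y13.7
G1 X0.0 Y0.0
; layer 7
G0 Z18.4
G0 X0.0 Y0.0
G1 X10.1 Y0.0
G1 X10.1 Y13.7
G1 X0.0 Y13.7
G1 X0.0 Y0.0
; layer 8
G0 Z21.0
G0 X0.0 Y0.0
G1 X10.1 Y0.0
G1 X10.1 Y13.7
G1 X0.0 Y13.7
G1 X0.0 Y0.0
M2 ; end

The solid is a rectangular box, roughly 10.1 × 13.7 mm footprint and 21 mm tall. Slicing at Δz = 2.6 mm — 8 equal slices spanning the solid's height, so layer i sits at z = i·h/8 — gives 8 non-empty perimeters. Each is a 4-segment closed polygon; G0 lifts to the layer z and rapids to the start vertex, then G1 traces the edges.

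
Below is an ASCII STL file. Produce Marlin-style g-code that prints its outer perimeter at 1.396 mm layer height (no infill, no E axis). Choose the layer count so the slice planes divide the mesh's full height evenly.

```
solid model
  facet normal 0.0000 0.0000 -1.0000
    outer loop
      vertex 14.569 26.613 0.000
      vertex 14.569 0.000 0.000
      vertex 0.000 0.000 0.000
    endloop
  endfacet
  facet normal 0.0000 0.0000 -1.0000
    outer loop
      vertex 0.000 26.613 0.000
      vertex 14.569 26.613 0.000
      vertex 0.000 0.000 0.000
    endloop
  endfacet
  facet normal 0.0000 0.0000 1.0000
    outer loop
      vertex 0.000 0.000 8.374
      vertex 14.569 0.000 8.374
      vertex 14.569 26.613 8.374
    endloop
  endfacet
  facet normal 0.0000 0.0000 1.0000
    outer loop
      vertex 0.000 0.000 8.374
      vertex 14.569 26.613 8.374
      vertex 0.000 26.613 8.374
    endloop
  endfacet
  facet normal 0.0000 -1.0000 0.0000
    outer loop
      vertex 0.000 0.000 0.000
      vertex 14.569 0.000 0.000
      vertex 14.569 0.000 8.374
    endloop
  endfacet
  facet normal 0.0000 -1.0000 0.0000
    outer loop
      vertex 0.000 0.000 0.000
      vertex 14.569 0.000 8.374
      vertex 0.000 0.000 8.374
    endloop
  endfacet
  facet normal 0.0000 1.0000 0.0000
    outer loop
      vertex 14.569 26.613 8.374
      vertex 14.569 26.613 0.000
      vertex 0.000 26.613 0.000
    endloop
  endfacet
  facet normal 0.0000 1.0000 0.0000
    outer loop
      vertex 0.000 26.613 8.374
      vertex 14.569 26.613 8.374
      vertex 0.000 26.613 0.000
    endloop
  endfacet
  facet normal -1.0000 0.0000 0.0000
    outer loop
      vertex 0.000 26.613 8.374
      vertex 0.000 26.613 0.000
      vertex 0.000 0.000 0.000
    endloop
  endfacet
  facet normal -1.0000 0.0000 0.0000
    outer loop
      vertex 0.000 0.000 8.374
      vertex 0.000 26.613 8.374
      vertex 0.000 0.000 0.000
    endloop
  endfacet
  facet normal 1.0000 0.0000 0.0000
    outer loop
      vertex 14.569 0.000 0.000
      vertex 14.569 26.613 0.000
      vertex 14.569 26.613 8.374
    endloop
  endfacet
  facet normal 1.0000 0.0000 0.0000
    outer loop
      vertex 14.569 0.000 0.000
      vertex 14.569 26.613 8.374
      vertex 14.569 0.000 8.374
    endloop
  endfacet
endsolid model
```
; perimeter-only toolpath
G21 ; units = mm
G90 ; absolute positioning
G28 ; home
; layer 1
G0 Z1.396
G0 X0.000 Y0.000
G1 X14.569 Y0.000
G1 X14.569 Y26.613
G1 X0.000 Y26.613
G1 X0.000 Y0.000
; layer 2
G0 Z2.791
G0 X0.000 Y0.000
G1 X14.569 Y0.000
G1 X14.569 Y26.613
G1 X0.000 Y26.613
G1 X0.000 Y0.000
; layer 3
G0 Z4.187
G0 X0.000 Y0.000
G1 X14.569 Y0.000
G1 X14.569 Y26.613
G1 X0.000 Y26.613
G1 X0.000 Y0.000
; layer 4
G0 Z5.583
G0 X0.000 Y0.000
G1 X14.569 Y0.000
G1 X14.569 Y26.613
G1 X0.000 Y26.613
G1 X0.000 Y0.000
; layer 5
G0 Z6.978
G0 X0.000 Y0.000
G1 X14.569 Y0.000
G1 X14.569 Y26.613
G1 X0.000 Y26.613
G1 X0.000 Y0.000
; layer 6
G0 Z8.374
G0 X0.000 Y0.000
G1 X14.569 Y0.000
G1 X14.569 Y26.613
G1 X0.000 Y26.613
G1 X0.000 Y0.000
M2 ; end

The solid is a rectangular box, roughly 14.6 × 26.6 mm footprint and 8.37 mm tall. Slicing at Δz = 1.396 mm — 6 equal slices spanning the solid's height, so layer i sits at z = i·h/6 — gives 6 non-empty perimeters. Each is a 4-segment closed polygon; G0 lifts to the layer z and rapids to the start vertex, then G1 traces the edges.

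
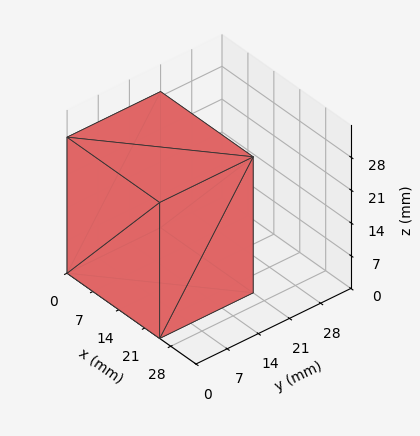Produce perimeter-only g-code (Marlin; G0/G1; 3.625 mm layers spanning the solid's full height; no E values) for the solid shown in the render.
Reading the render: the shape is a rectangular box, roughly 25 × 21 mm footprint and 29 mm tall (dimensions read to the nearest mm from the axis ticks). For the g-code, the solid's height is divided into equal slices at the stated Δz and each level perimeter traced with G1 moves after a G0 lift.

; perimeter-only toolpath
G21 ; units = mm
G90 ; absolute positioning
G28 ; home
; layer 1
G0 Z3.625
G0 X0.000 Y0.000
G1 X25.000 Y0.000
G1 X25.000 Y21.000
G1 X0.000 Y21.000
G1 X0.000 Y0.000
; layer 2
G0 Z7.250
G0 X0.000 Y0.000
G1 X25.000 Y0.000
G1 X25.000 Y21.000
G1 X0.000 Y21.000
G1 X0.000 Y0.000
; layer 3
G0 Z10.875
G0 X0.000 Y0.000
G1 X25.000 Y0.000
G1 X25.000 Y21.000
G1 X0.000 Y21.000
G1 X0.000 Y0.000
; layer 4
G0 Z14.500
G0 X0.000 Y0.000
G1 X25.000 Y0.000
G1 X25.000 Y21.000
G1 X0.000 Y21.000
G1 X0.000 Y0.000
; layer 5
G0 Z18.125
G0 X0.000 Y0.000
G1 X25.000 Y0.000
G1 X25.000 Y21.000
G1 X0.000 Y21.000
G1 X0.000 Y0.000
; layer 6
G0 Z21.750
G0 X0.000 Y0.000
G1 X25.000 Y0.000
G1 X25.000 Y21.000
G1 X0.000 Y21.000
G1 X0.000 Y0.000
; layer 7
G0 Z25.375
G0 X0.000 Y0.000
G1 X25.000 Y0.000
G1 X25.000 Y21.000
G1 X0.000 Y21.000
G1 X0.000 Y0.000
; layer 8
G0 Z29.000
G0 X0.000 Y0.000
G1 X25.000 Y0.000
G1 X25.000 Y21.000
G1 X0.000 Y21.000
G1 X0.000 Y0.000
M2 ; end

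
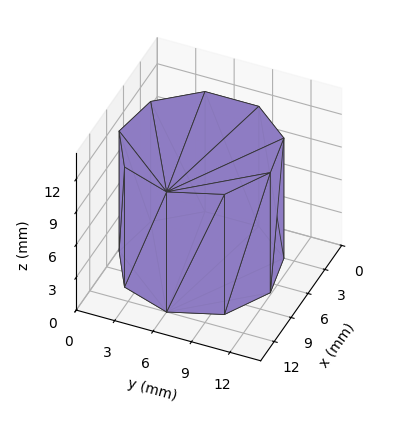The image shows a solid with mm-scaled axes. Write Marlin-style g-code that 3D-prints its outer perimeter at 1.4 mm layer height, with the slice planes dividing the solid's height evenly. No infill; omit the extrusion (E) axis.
Reading the render: the shape is a regular 9-sided prism (a cylinder approximated with 9 flat sides), circumscribed radius ≈ 6 mm, height ≈ 11 mm (dimensions read to the nearest mm from the axis ticks). For the g-code, the solid's height is divided into equal slices at the stated Δz and each level perimeter traced with G1 moves after a G0 lift.

; perimeter-only toolpath
G21 ; units = mm
G90 ; absolute positioning
G28 ; home
; layer 1
G0 Z1.4
G0 X12.0 Y6.0
G1 X10.6 Y9.9
G1 X7.0 Y11.9
G1 X3.0 Y11.2
G1 X0.4 Y8.1
G1 X0.4 Y3.9
G1 X3.0 Y0.8
G1 X7.0 Y0.1
G1 X10.6 Y2.1
G1 X12.0 Y6.0
; layer 2
G0 Z2.8
G0 X12.0 Y6.0
G1 X10.6 Y9.9
G1 X7.0 Y11.9
G1 X3.0 Y11.2
G1 X0.4 Y8.1
G1 X0.4 Y3.9
G1 X3.0 Y0.8
G1 X7.0 Y0.1
G1 X10.6 Y2.1
G1 X12.0 Y6.0
; layer 3
G0 Z4.1
G0 X12.0 Y6.0
G1 X10.6 Y9.9
G1 X7.0 Y11.9
G1 X3.0 Y11.2
G1 X0.4 Y8.1
G1 X0.4 Y3.9
G1 X3.0 Y0.8
G1 X7.0 Y0.1
G1 X10.6 Y2.1
G1 X12.0 Y6.0
; layer 4
G0 Z5.5
G0 X12.0 Y6.0
G1 X10.6 Y9.9
G1 X7.0 Y11.9
G1 X3.0 Y11.2
G1 X0.4 Y8.1
G1 X0.4 Y3.9
G1 X3.0 Y0.8
G1 X7.0 Y0.1
G1 X10.6 Y2.1
G1 X12.0 Y6.0
; layer 5
G0 Z6.9
G0 X12.0 Y6.0
G1 X10.6 Y9.9
G1 X7.0 Y11.9
G1 X3.0 Y11.2
G1 X0.4 Y8.1
G1 X0.4 Y3.9
G1 X3.0 Y0.8
G1 X7.0 Y0.1
G1 X10.6 Y2.1
G1 X12.0 Y6.0
; layer 6
G0 Z8.2
G0 X12.0 Y6.0
G1 X10.6 Y9.9
G1 X7.0 Y11.9
G1 X3.0 Y11.2
G1 X0.4 Y8.1
G1 X0.4 Y3.9
G1 X3.0 Y0.8
G1 X7.0 Y0.1
G1 X10.6 Y2.1
G1 X12.0 Y6.0
; layer 7
G0 Z9.6
G0 X12.0 Y6.0
G1 X10.6 Y9.9
G1 X7.0 Y11.9
G1 X3.0 Y11.2
G1 X0.4 Y8.1
G1 X0.4 Y3.9
G1 X3.0 Y0.8
G1 X7.0 Y0.1
G1 X10.6 Y2.1
G1 X12.0 Y6.0
; layer 8
G0 Z11.0
G0 X12.0 Y6.0
G1 X10.6 Y9.9
G1 X7.0 Y11.9
G1 X3.0 Y11.2
G1 X0.4 Y8.1
G1 X0.4 Y3.9
G1 X3.0 Y0.8
G1 X7.0 Y0.1
G1 X10.6 Y2.1
G1 X12.0 Y6.0
M2 ; end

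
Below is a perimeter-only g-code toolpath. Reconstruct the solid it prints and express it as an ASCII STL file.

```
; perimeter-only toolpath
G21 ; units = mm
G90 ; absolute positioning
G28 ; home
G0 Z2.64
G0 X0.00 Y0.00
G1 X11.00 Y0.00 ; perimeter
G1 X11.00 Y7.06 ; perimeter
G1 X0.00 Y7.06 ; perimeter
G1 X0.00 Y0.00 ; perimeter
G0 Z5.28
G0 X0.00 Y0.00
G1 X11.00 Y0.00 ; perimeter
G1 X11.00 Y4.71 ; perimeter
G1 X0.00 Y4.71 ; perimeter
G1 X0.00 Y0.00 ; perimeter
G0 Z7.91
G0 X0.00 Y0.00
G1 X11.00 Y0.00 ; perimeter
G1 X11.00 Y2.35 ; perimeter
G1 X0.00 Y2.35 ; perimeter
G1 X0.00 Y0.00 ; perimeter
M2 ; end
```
solid part
  facet normal 0.0000 0.0000 -1.0000
    outer loop
      vertex 11.00 9.42 0.00
      vertex 11.00 0.00 0.00
      vertex 0.00 0.00 0.00
    endloop
  endfacet
  facet normal 0.0000 0.0000 -1.0000
    outer loop
      vertex 0.00 9.42 0.00
      vertex 11.00 9.42 0.00
      vertex 0.00 0.00 0.00
    endloop
  endfacet
  facet normal 0.0000 -1.0000 0.0000
    outer loop
      vertex 0.00 0.00 0.00
      vertex 11.00 0.00 0.00
      vertex 11.00 0.00 10.55
    endloop
  endfacet
  facet normal 0.0000 -1.0000 0.0000
    outer loop
      vertex 0.00 0.00 0.00
      vertex 11.00 0.00 10.55
      vertex 0.00 0.00 10.55
    endloop
  endfacet
  facet normal 0.0000 0.7459 0.6660
    outer loop
      vertex 0.00 0.00 10.55
      vertex 11.00 0.00 10.55
      vertex 11.00 9.42 0.00
    endloop
  endfacet
  facet normal 0.0000 0.7459 0.6660
    outer loop
      vertex 0.00 0.00 10.55
      vertex 11.00 9.42 0.00
      vertex 0.00 9.42 0.00
    endloop
  endfacet
  facet normal -1.0000 0.0000 0.0000
    outer loop
      vertex 0.00 0.00 10.55
      vertex 0.00 9.42 0.00
      vertex 0.00 0.00 0.00
    endloop
  endfacet
  facet normal 1.0000 0.0000 0.0000
    outer loop
      vertex 11.00 0.00 0.00
      vertex 11.00 9.42 0.00
      vertex 11.00 0.00 10.55
    endloop
  endfacet
endsolid part

The G0 Z moves step by Δz≈2.64 mm. The G1 loops shrink linearly with z, so the solid tapers from its base footprint up to z≈10.6. Closing with a flat bottom cap and the tapered top and triangulating gives 8 facets — a wedge (ramp): 11 × 9.42 mm base, rising to 10.6 mm along the y=0 edge and sloping linearly to z=0 at y=9.42.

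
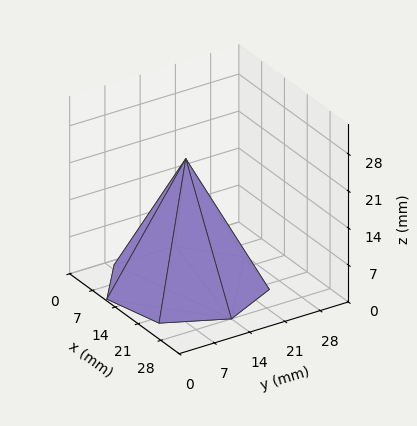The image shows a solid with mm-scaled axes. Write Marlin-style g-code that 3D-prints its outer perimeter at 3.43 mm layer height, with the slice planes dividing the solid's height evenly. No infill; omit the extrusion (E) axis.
Reading the render: the shape is a regular 7-sided pyramid, base circumscribed radius ≈ 14 mm, apex at z ≈ 24 mm (dimensions read to the nearest mm from the axis ticks). For the g-code, the solid's height is divided into equal slices at the stated Δz and each level perimeter traced with G1 moves after a G0 lift.

; perimeter-only toolpath
G21 ; units = mm
G90 ; absolute positioning
G28 ; home
; layer 1
G0 Z3.43
G0 X26.00 Y14.00
G1 X21.48 Y23.39
G1 X11.33 Y25.70
G1 X3.19 Y19.20
G1 X3.19 Y8.80
G1 X11.33 Y2.30
G1 X21.48 Y4.61
G1 X26.00 Y14.00
; layer 2
G0 Z6.86
G0 X24.00 Y14.00
G1 X20.24 Y21.82
G1 X11.77 Y23.75
G1 X4.99 Y18.34
G1 X4.99 Y9.66
G1 X11.77 Y4.25
G1 X20.24 Y6.18
G1 X24.00 Y14.00
; layer 3
G0 Z10.29
G0 X22.00 Y14.00
G1 X18.99 Y20.26
G1 X12.22 Y21.80
G1 X6.79 Y17.47
G1 X6.79 Y10.53
G1 X12.22 Y6.20
G1 X18.99 Y7.74
G1 X22.00 Y14.00
; layer 4
G0 Z13.71
G0 X20.00 Y14.00
G1 X17.74 Y18.69
G1 X12.66 Y19.85
G1 X8.60 Y16.60
G1 X8.60 Y11.40
G1 X12.66 Y8.15
G1 X17.74 Y9.31
G1 X20.00 Y14.00
; layer 5
G0 Z17.14
G0 X18.00 Y14.00
G1 X16.49 Y17.13
G1 X13.11 Y17.90
G1 X10.40 Y15.73
G1 X10.40 Y12.27
G1 X13.11 Y10.10
G1 X16.49 Y10.87
G1 X18.00 Y14.00
; layer 6
G0 Z20.57
G0 X16.00 Y14.00
G1 X15.25 Y15.56
G1 X13.55 Y15.95
G1 X12.20 Y14.87
G1 X12.20 Y13.13
G1 X13.55 Y12.05
G1 X15.25 Y12.44
G1 X16.00 Y14.00
M2 ; end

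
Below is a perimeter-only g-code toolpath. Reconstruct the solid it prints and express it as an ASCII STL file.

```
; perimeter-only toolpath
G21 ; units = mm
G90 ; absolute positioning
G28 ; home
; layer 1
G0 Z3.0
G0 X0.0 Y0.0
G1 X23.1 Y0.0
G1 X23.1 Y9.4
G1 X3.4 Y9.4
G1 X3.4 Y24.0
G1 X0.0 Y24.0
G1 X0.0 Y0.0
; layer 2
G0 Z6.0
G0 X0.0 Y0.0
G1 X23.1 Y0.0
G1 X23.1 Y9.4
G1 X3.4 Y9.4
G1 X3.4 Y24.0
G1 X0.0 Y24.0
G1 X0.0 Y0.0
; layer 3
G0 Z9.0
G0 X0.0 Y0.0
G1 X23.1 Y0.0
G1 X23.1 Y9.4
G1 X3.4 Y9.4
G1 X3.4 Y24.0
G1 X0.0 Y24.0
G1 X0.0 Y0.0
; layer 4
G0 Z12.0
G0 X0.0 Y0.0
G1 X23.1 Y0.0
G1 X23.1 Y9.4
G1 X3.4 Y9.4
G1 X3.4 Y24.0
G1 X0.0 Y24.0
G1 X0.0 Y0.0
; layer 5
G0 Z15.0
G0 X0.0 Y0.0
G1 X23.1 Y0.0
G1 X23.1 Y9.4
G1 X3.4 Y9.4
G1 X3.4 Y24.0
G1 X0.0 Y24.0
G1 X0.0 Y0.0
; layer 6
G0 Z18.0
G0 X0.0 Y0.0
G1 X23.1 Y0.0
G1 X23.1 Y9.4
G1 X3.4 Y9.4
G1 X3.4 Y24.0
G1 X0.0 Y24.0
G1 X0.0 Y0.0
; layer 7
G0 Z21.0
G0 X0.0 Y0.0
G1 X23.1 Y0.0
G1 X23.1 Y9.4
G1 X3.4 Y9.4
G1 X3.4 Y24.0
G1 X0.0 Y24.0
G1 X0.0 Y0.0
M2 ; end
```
solid part
  facet normal 0.0000 0.0000 -1.0000
    outer loop
      vertex 23.1 9.4 0.0
      vertex 23.1 0.0 0.0
      vertex 0.0 0.0 0.0
    endloop
  endfacet
  facet normal 0.0000 0.0000 -1.0000
    outer loop
      vertex 3.4 9.4 0.0
      vertex 23.1 9.4 0.0
      vertex 0.0 0.0 0.0
    endloop
  endfacet
  facet normal 0.0000 0.0000 -1.0000
    outer loop
      vertex 3.4 24.0 0.0
      vertex 3.4 9.4 0.0
      vertex 0.0 0.0 0.0
    endloop
  endfacet
  facet normal 0.0000 0.0000 -1.0000
    outer loop
      vertex 0.0 24.0 0.0
      vertex 3.4 24.0 0.0
      vertex 0.0 0.0 0.0
    endloop
  endfacet
  facet normal 0.0000 0.0000 1.0000
    outer loop
      vertex 0.0 0.0 21.0
      vertex 23.1 0.0 21.0
      vertex 23.1 9.4 21.0
    endloop
  endfacet
  facet normal 0.0000 0.0000 1.0000
    outer loop
      vertex 0.0 0.0 21.0
      vertex 23.1 9.4 21.0
      vertex 3.4 9.4 21.0
    endloop
  endfacet
  facet normal 0.0000 0.0000 1.0000
    outer loop
      vertex 0.0 0.0 21.0
      vertex 3.4 9.4 21.0
      vertex 3.4 24.0 21.0
    endloop
  endfacet
  facet normal 0.0000 0.0000 1.0000
    outer loop
      vertex 0.0 0.0 21.0
      vertex 3.4 24.0 21.0
      vertex 0.0 24.0 21.0
    endloop
  endfacet
  facet normal 0.0000 -1.0000 0.0000
    outer loop
      vertex 0.0 0.0 0.0
      vertex 23.1 0.0 0.0
      vertex 23.1 0.0 21.0
    endloop
  endfacet
  facet normal 0.0000 -1.0000 0.0000
    outer loop
      vertex 0.0 0.0 0.0
      vertex 23.1 0.0 21.0
      vertex 0.0 0.0 21.0
    endloop
  endfacet
  facet normal 1.0000 0.0000 0.0000
    outer loop
      vertex 23.1 0.0 0.0
      vertex 23.1 9.4 0.0
      vertex 23.1 9.4 21.0
    endloop
  endfacet
  facet normal 1.0000 0.0000 0.0000
    outer loop
      vertex 23.1 0.0 0.0
      vertex 23.1 9.4 21.0
      vertex 23.1 0.0 21.0
    endloop
  endfacet
  facet normal 0.0000 1.0000 0.0000
    outer loop
      vertex 23.1 9.4 0.0
      vertex 3.4 9.4 0.0
      vertex 3.4 9.4 21.0
    endloop
  endfacet
  facet normal 0.0000 1.0000 0.0000
    outer loop
      vertex 23.1 9.4 0.0
      vertex 3.4 9.4 21.0
      vertex 23.1 9.4 21.0
    endloop
  endfacet
  facet normal 1.0000 0.0000 0.0000
    outer loop
      vertex 3.4 9.4 0.0
      vertex 3.4 24.0 0.0
      vertex 3.4 24.0 21.0
    endloop
  endfacet
  facet normal 1.0000 0.0000 0.0000
    outer loop
      vertex 3.4 9.4 0.0
      vertex 3.4 24.0 21.0
      vertex 3.4 9.4 21.0
    endloop
  endfacet
  facet normal 0.0000 1.0000 0.0000
    outer loop
      vertex 3.4 24.0 0.0
      vertex 0.0 24.0 0.0
      vertex 0.0 24.0 21.0
    endloop
  endfacet
  facet normal 0.0000 1.0000 0.0000
    outer loop
      vertex 3.4 24.0 0.0
      vertex 0.0 24.0 21.0
      vertex 3.4 24.0 21.0
    endloop
  endfacet
  facet normal -1.0000 0.0000 0.0000
    outer loop
      vertex 0.0 24.0 0.0
      vertex 0.0 0.0 0.0
      vertex 0.0 0.0 21.0
    endloop
  endfacet
  facet normal -1.0000 0.0000 0.0000
    outer loop
      vertex 0.0 24.0 0.0
      vertex 0.0 0.0 21.0
      vertex 0.0 24.0 21.0
    endloop
  endfacet
endsolid part

The G0 Z moves step by Δz≈3.0 mm. Every layer's G1 loop is the same polygon, so the solid is a straight extrusion of it from z=0 to z≈21. Closing with flat bottom and top caps and triangulating gives 20 facets — an L-shaped prism: outer 23.1 × 24 mm, arm thicknesses ≈ 9.4 mm (horizontal) and 3.4 mm (vertical), extruded 21 mm in z.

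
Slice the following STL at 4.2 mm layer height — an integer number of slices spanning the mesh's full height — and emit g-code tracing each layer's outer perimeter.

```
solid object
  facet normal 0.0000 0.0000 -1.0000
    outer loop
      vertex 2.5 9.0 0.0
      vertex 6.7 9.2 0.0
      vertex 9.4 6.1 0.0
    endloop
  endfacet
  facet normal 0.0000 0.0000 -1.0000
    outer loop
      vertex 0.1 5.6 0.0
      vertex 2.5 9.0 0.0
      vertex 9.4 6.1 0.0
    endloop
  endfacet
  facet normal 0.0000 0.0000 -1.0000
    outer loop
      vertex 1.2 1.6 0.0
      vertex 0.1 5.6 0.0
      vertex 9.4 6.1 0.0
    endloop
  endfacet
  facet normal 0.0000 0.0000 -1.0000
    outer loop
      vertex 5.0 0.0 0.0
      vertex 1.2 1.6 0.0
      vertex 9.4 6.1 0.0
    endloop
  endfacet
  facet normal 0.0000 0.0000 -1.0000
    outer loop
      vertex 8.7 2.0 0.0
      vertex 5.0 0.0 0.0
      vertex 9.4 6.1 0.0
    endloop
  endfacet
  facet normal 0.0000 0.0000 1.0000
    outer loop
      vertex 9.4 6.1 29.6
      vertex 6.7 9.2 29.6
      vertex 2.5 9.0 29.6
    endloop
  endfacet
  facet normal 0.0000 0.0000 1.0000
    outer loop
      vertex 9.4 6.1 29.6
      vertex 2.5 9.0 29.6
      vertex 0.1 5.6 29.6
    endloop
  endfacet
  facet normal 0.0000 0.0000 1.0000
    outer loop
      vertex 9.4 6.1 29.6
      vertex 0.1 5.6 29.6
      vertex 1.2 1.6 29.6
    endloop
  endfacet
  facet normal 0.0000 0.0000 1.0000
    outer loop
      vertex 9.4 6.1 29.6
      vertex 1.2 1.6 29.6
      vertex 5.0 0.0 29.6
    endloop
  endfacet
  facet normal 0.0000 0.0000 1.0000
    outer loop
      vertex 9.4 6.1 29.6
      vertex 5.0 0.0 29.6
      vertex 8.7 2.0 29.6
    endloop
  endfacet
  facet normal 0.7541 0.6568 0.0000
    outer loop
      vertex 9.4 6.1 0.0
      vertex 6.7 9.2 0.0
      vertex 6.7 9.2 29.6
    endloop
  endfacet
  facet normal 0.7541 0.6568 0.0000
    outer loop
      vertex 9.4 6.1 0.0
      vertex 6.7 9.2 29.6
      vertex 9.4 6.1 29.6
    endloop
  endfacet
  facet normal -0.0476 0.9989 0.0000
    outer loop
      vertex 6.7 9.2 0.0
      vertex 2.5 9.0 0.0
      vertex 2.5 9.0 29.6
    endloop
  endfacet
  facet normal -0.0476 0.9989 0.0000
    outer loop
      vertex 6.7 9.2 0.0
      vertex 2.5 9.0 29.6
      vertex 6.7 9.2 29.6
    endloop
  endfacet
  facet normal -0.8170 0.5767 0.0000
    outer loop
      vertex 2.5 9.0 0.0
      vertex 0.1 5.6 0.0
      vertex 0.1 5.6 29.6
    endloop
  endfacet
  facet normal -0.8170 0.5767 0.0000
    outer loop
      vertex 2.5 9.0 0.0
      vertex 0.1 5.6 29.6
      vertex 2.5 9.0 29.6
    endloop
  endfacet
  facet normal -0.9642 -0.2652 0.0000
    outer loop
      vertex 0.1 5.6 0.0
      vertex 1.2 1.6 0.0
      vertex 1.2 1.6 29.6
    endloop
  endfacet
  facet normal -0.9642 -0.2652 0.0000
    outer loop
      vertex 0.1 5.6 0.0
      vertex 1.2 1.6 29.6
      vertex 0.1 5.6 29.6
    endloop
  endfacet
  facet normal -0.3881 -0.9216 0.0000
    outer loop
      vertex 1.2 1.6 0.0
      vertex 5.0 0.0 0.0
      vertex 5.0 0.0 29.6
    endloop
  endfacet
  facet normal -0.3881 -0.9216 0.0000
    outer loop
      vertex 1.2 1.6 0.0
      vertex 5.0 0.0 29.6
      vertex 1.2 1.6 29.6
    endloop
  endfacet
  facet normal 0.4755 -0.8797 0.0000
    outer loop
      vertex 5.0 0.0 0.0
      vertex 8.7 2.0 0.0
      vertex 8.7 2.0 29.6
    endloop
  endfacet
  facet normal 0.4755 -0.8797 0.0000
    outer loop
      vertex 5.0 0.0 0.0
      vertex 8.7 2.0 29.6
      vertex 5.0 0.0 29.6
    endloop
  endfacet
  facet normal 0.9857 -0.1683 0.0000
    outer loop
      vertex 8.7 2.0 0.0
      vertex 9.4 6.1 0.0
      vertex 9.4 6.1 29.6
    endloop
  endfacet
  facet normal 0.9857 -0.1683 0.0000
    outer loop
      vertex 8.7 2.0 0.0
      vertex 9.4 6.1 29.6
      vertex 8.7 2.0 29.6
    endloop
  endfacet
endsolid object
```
; perimeter-only toolpath
G21 ; units = mm
G90 ; absolute positioning
G28 ; home
; layer 1
G0 Z4.2
G0 X9.4 Y6.1
G1 X6.7 Y9.2
G1 X2.5 Y9.0
G1 X0.1 Y5.6
G1 X1.2 Y1.6
G1 X5.0 Y0.0
G1 X8.7 Y2.0
G1 X9.4 Y6.1
; layer 2
G0 Z8.5
G0 X9.4 Y6.1
G1 X6.7 Y9.2
G1 X2.5 Y9.0
G1 X0.1 Y5.6
G1 X1.2 Y1.6
G1 X5.0 Y0.0
G1 X8.7 Y2.0
G1 X9.4 Y6.1
; layer 3
G0 Z12.7
G0 X9.4 Y6.1
G1 X6.7 Y9.2
G1 X2.5 Y9.0
G1 X0.1 Y5.6
G1 X1.2 Y1.6
G1 X5.0 Y0.0
G1 X8.7 Y2.0
G1 X9.4 Y6.1
; layer 4
G0 Z16.9
G0 X9.4 Y6.1
G1 X6.7 Y9.2
G1 X2.5 Y9.0
G1 X0.1 Y5.6
G1 X1.2 Y1.6
G1 X5.0 Y0.0
G1 X8.7 Y2.0
G1 X9.4 Y6.1
; layer 5
G0 Z21.1
G0 X9.4 Y6.1
G1 X6.7 Y9.2
G1 X2.5 Y9.0
G1 X0.1 Y5.6
G1 X1.2 Y1.6
G1 X5.0 Y0.0
G1 X8.7 Y2.0
G1 X9.4 Y6.1
; layer 6
G0 Z25.4
G0 X9.4 Y6.1
G1 X6.7 Y9.2
G1 X2.5 Y9.0
G1 X0.1 Y5.6
G1 X1.2 Y1.6
G1 X5.0 Y0.0
G1 X8.7 Y2.0
G1 X9.4 Y6.1
; layer 7
G0 Z29.6
G0 X9.4 Y6.1
G1 X6.7 Y9.2
G1 X2.5 Y9.0
G1 X0.1 Y5.6
G1 X1.2 Y1.6
G1 X5.0 Y0.0
G1 X8.7 Y2.0
G1 X9.4 Y6.1
M2 ; end

The solid is a regular 7-sided prism (a cylinder approximated with 7 flat sides), circumscribed radius ≈ 4.8 mm, height ≈ 29.6 mm. Slicing at Δz = 4.2 mm — 7 equal slices spanning the solid's height, so layer i sits at z = i·h/7 — gives 7 non-empty perimeters. Each is a 7-segment closed polygon; G0 lifts to the layer z and rapids to the start vertex, then G1 traces the edges.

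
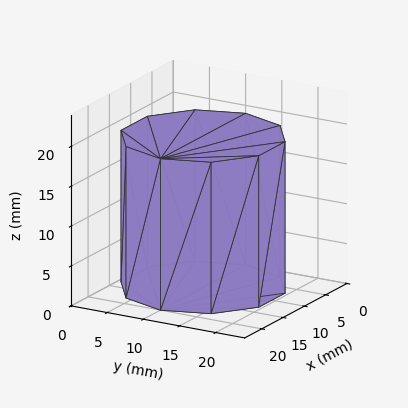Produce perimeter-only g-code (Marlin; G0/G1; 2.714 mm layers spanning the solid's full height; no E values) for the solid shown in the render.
Reading the render: the shape is a regular 10-sided prism (a cylinder approximated with 10 flat sides), circumscribed radius ≈ 10 mm, height ≈ 19 mm (dimensions read to the nearest mm from the axis ticks). For the g-code, the solid's height is divided into equal slices at the stated Δz and each level perimeter traced with G1 moves after a G0 lift.

; perimeter-only toolpath
G21 ; units = mm
G90 ; absolute positioning
G28 ; home
; layer 1
G0 Z2.714
G0 X20.000 Y10.000
G1 X18.090 Y15.878
G1 X13.090 Y19.511
G1 X6.910 Y19.511
G1 X1.910 Y15.878
G1 X0.000 Y10.000
G1 X1.910 Y4.122
G1 X6.910 Y0.489
G1 X13.090 Y0.489
G1 X18.090 Y4.122
G1 X20.000 Y10.000
; layer 2
G0 Z5.429
G0 X20.000 Y10.000
G1 X18.090 Y15.878
G1 X13.090 Y19.511
G1 X6.910 Y19.511
G1 X1.910 Y15.878
G1 X0.000 Y10.000
G1 X1.910 Y4.122
G1 X6.910 Y0.489
G1 X13.090 Y0.489
G1 X18.090 Y4.122
G1 X20.000 Y10.000
; layer 3
G0 Z8.143
G0 X20.000 Y10.000
G1 X18.090 Y15.878
G1 X13.090 Y19.511
G1 X6.910 Y19.511
G1 X1.910 Y15.878
G1 X0.000 Y10.000
G1 X1.910 Y4.122
G1 X6.910 Y0.489
G1 X13.090 Y0.489
G1 X18.090 Y4.122
G1 X20.000 Y10.000
; layer 4
G0 Z10.857
G0 X20.000 Y10.000
G1 X18.090 Y15.878
G1 X13.090 Y19.511
G1 X6.910 Y19.511
G1 X1.910 Y15.878
G1 X0.000 Y10.000
G1 X1.910 Y4.122
G1 X6.910 Y0.489
G1 X13.090 Y0.489
G1 X18.090 Y4.122
G1 X20.000 Y10.000
; layer 5
G0 Z13.571
G0 X20.000 Y10.000
G1 X18.090 Y15.878
G1 X13.090 Y19.511
G1 X6.910 Y19.511
G1 X1.910 Y15.878
G1 X0.000 Y10.000
G1 X1.910 Y4.122
G1 X6.910 Y0.489
G1 X13.090 Y0.489
G1 X18.090 Y4.122
G1 X20.000 Y10.000
; layer 6
G0 Z16.286
G0 X20.000 Y10.000
G1 X18.090 Y15.878
G1 X13.090 Y19.511
G1 X6.910 Y19.511
G1 X1.910 Y15.878
G1 X0.000 Y10.000
G1 X1.910 Y4.122
G1 X6.910 Y0.489
G1 X13.090 Y0.489
G1 X18.090 Y4.122
G1 X20.000 Y10.000
; layer 7
G0 Z19.000
G0 X20.000 Y10.000
G1 X18.090 Y15.878
G1 X13.090 Y19.511
G1 X6.910 Y19.511
G1 X1.910 Y15.878
G1 X0.000 Y10.000
G1 X1.910 Y4.122
G1 X6.910 Y0.489
G1 X13.090 Y0.489
G1 X18.090 Y4.122
G1 X20.000 Y10.000
M2 ; end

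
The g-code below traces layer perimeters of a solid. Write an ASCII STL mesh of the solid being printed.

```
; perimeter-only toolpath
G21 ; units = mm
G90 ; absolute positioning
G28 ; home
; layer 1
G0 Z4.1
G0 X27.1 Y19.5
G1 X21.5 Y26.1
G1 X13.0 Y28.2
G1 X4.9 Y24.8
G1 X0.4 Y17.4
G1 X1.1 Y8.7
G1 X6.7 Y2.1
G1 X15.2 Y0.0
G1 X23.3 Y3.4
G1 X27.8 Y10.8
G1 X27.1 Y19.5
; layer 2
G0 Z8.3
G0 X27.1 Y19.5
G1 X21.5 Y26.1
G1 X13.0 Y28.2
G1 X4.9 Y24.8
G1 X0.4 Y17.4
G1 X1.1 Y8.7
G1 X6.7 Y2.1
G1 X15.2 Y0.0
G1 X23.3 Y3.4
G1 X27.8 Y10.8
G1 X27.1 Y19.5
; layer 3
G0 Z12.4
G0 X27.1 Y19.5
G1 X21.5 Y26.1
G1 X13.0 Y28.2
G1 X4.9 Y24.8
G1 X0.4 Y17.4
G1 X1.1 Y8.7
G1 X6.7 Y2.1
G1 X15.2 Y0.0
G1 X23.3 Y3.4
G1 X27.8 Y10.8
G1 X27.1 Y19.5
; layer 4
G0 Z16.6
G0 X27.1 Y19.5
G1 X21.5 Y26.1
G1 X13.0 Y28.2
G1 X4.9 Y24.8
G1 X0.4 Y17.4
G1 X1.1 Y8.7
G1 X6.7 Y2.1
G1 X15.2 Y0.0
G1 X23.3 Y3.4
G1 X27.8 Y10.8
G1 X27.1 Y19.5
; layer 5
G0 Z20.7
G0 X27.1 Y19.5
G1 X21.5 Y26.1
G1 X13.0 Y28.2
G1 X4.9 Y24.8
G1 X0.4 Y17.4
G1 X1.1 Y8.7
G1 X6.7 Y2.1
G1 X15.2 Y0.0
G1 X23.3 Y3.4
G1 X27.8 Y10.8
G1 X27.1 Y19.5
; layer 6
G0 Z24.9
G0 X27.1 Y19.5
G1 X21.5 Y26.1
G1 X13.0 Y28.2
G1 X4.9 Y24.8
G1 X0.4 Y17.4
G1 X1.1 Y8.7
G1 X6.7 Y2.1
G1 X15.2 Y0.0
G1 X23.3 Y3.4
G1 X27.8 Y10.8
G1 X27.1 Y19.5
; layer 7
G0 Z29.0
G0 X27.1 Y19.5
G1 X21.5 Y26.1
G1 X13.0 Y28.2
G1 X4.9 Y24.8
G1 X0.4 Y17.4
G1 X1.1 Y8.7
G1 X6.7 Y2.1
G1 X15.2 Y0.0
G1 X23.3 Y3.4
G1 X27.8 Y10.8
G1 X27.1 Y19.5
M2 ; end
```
solid part
  facet normal 0.0000 0.0000 -1.0000
    outer loop
      vertex 13.0 28.2 0.0
      vertex 21.5 26.1 0.0
      vertex 27.1 19.5 0.0
    endloop
  endfacet
  facet normal 0.0000 0.0000 -1.0000
    outer loop
      vertex 4.9 24.8 0.0
      vertex 13.0 28.2 0.0
      vertex 27.1 19.5 0.0
    endloop
  endfacet
  facet normal 0.0000 0.0000 -1.0000
    outer loop
      vertex 0.4 17.4 0.0
      vertex 4.9 24.8 0.0
      vertex 27.1 19.5 0.0
    endloop
  endfacet
  facet normal 0.0000 0.0000 -1.0000
    outer loop
      vertex 1.1 8.7 0.0
      vertex 0.4 17.4 0.0
      vertex 27.1 19.5 0.0
    endloop
  endfacet
  facet normal 0.0000 0.0000 -1.0000
    outer loop
      vertex 6.7 2.1 0.0
      vertex 1.1 8.7 0.0
      vertex 27.1 19.5 0.0
    endloop
  endfacet
  facet normal 0.0000 0.0000 -1.0000
    outer loop
      vertex 15.2 0.0 0.0
      vertex 6.7 2.1 0.0
      vertex 27.1 19.5 0.0
    endloop
  endfacet
  facet normal 0.0000 0.0000 -1.0000
    outer loop
      vertex 23.3 3.4 0.0
      vertex 15.2 0.0 0.0
      vertex 27.1 19.5 0.0
    endloop
  endfacet
  facet normal 0.0000 0.0000 -1.0000
    outer loop
      vertex 27.8 10.8 0.0
      vertex 23.3 3.4 0.0
      vertex 27.1 19.5 0.0
    endloop
  endfacet
  facet normal 0.0000 0.0000 1.0000
    outer loop
      vertex 27.1 19.5 29.0
      vertex 21.5 26.1 29.0
      vertex 13.0 28.2 29.0
    endloop
  endfacet
  facet normal 0.0000 0.0000 1.0000
    outer loop
      vertex 27.1 19.5 29.0
      vertex 13.0 28.2 29.0
      vertex 4.9 24.8 29.0
    endloop
  endfacet
  facet normal 0.0000 0.0000 1.0000
    outer loop
      vertex 27.1 19.5 29.0
      vertex 4.9 24.8 29.0
      vertex 0.4 17.4 29.0
    endloop
  endfacet
  facet normal 0.0000 0.0000 1.0000
    outer loop
      vertex 27.1 19.5 29.0
      vertex 0.4 17.4 29.0
      vertex 1.1 8.7 29.0
    endloop
  endfacet
  facet normal 0.0000 0.0000 1.0000
    outer loop
      vertex 27.1 19.5 29.0
      vertex 1.1 8.7 29.0
      vertex 6.7 2.1 29.0
    endloop
  endfacet
  facet normal 0.0000 0.0000 1.0000
    outer loop
      vertex 27.1 19.5 29.0
      vertex 6.7 2.1 29.0
      vertex 15.2 0.0 29.0
    endloop
  endfacet
  facet normal 0.0000 0.0000 1.0000
    outer loop
      vertex 27.1 19.5 29.0
      vertex 15.2 0.0 29.0
      vertex 23.3 3.4 29.0
    endloop
  endfacet
  facet normal 0.0000 0.0000 1.0000
    outer loop
      vertex 27.1 19.5 29.0
      vertex 23.3 3.4 29.0
      vertex 27.8 10.8 29.0
    endloop
  endfacet
  facet normal 0.7625 0.6470 0.0000
    outer loop
      vertex 27.1 19.5 0.0
      vertex 21.5 26.1 0.0
      vertex 21.5 26.1 29.0
    endloop
  endfacet
  facet normal 0.7625 0.6470 0.0000
    outer loop
      vertex 27.1 19.5 0.0
      vertex 21.5 26.1 29.0
      vertex 27.1 19.5 29.0
    endloop
  endfacet
  facet normal 0.2398 0.9708 0.0000
    outer loop
      vertex 21.5 26.1 0.0
      vertex 13.0 28.2 0.0
      vertex 13.0 28.2 29.0
    endloop
  endfacet
  facet normal 0.2398 0.9708 0.0000
    outer loop
      vertex 21.5 26.1 0.0
      vertex 13.0 28.2 29.0
      vertex 21.5 26.1 29.0
    endloop
  endfacet
  facet normal -0.3870 0.9221 0.0000
    outer loop
      vertex 13.0 28.2 0.0
      vertex 4.9 24.8 0.0
      vertex 4.9 24.8 29.0
    endloop
  endfacet
  facet normal -0.3870 0.9221 0.0000
    outer loop
      vertex 13.0 28.2 0.0
      vertex 4.9 24.8 29.0
      vertex 13.0 28.2 29.0
    endloop
  endfacet
  facet normal -0.8544 0.5196 0.0000
    outer loop
      vertex 4.9 24.8 0.0
      vertex 0.4 17.4 0.0
      vertex 0.4 17.4 29.0
    endloop
  endfacet
  facet normal -0.8544 0.5196 0.0000
    outer loop
      vertex 4.9 24.8 0.0
      vertex 0.4 17.4 29.0
      vertex 4.9 24.8 29.0
    endloop
  endfacet
  facet normal -0.9968 -0.0802 0.0000
    outer loop
      vertex 0.4 17.4 0.0
      vertex 1.1 8.7 0.0
      vertex 1.1 8.7 29.0
    endloop
  endfacet
  facet normal -0.9968 -0.0802 0.0000
    outer loop
      vertex 0.4 17.4 0.0
      vertex 1.1 8.7 29.0
      vertex 0.4 17.4 29.0
    endloop
  endfacet
  facet normal -0.7625 -0.6470 0.0000
    outer loop
      vertex 1.1 8.7 0.0
      vertex 6.7 2.1 0.0
      vertex 6.7 2.1 29.0
    endloop
  endfacet
  facet normal -0.7625 -0.6470 0.0000
    outer loop
      vertex 1.1 8.7 0.0
      vertex 6.7 2.1 29.0
      vertex 1.1 8.7 29.0
    endloop
  endfacet
  facet normal -0.2398 -0.9708 0.0000
    outer loop
      vertex 6.7 2.1 0.0
      vertex 15.2 0.0 0.0
      vertex 15.2 0.0 29.0
    endloop
  endfacet
  facet normal -0.2398 -0.9708 0.0000
    outer loop
      vertex 6.7 2.1 0.0
      vertex 15.2 0.0 29.0
      vertex 6.7 2.1 29.0
    endloop
  endfacet
  facet normal 0.3870 -0.9221 0.0000
    outer loop
      vertex 15.2 0.0 0.0
      vertex 23.3 3.4 0.0
      vertex 23.3 3.4 29.0
    endloop
  endfacet
  facet normal 0.3870 -0.9221 0.0000
    outer loop
      vertex 15.2 0.0 0.0
      vertex 23.3 3.4 29.0
      vertex 15.2 0.0 29.0
    endloop
  endfacet
  facet normal 0.8544 -0.5196 0.0000
    outer loop
      vertex 23.3 3.4 0.0
      vertex 27.8 10.8 0.0
      vertex 27.8 10.8 29.0
    endloop
  endfacet
  facet normal 0.8544 -0.5196 0.0000
    outer loop
      vertex 23.3 3.4 0.0
      vertex 27.8 10.8 29.0
      vertex 23.3 3.4 29.0
    endloop
  endfacet
  facet normal 0.9968 0.0802 0.0000
    outer loop
      vertex 27.8 10.8 0.0
      vertex 27.1 19.5 0.0
      vertex 27.1 19.5 29.0
    endloop
  endfacet
  facet normal 0.9968 0.0802 0.0000
    outer loop
      vertex 27.8 10.8 0.0
      vertex 27.1 19.5 29.0
      vertex 27.8 10.8 29.0
    endloop
  endfacet
endsolid part

The G0 Z moves step by Δz≈4.1 mm. Every layer's G1 loop is the same polygon, so the solid is a straight extrusion of it from z=0 to z≈29. Closing with flat bottom and top caps and triangulating gives 36 facets — a regular 10-sided prism (a cylinder approximated with 10 flat sides), circumscribed radius ≈ 14.1 mm, height ≈ 29 mm.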